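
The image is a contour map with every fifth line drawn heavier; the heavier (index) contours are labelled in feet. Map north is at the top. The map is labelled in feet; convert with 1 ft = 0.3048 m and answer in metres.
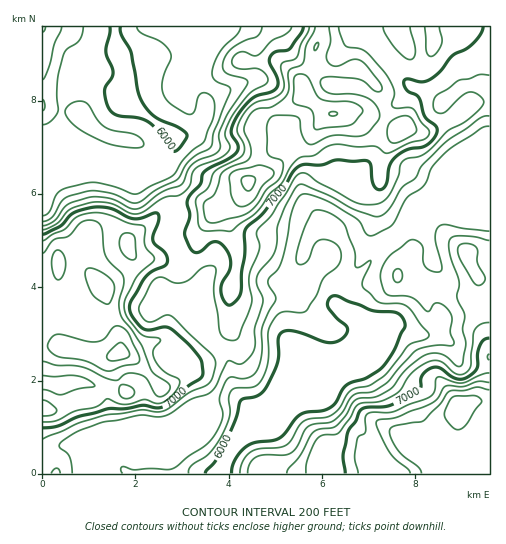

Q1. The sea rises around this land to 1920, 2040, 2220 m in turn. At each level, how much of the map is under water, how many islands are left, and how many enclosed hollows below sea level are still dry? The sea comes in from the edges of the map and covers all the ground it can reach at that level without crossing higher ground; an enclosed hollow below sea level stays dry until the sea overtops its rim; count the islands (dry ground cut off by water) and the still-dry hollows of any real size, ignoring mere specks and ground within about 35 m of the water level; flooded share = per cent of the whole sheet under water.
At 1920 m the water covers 26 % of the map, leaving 0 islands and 0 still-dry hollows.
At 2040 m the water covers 50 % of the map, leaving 0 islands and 0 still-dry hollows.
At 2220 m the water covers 79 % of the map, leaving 0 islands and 0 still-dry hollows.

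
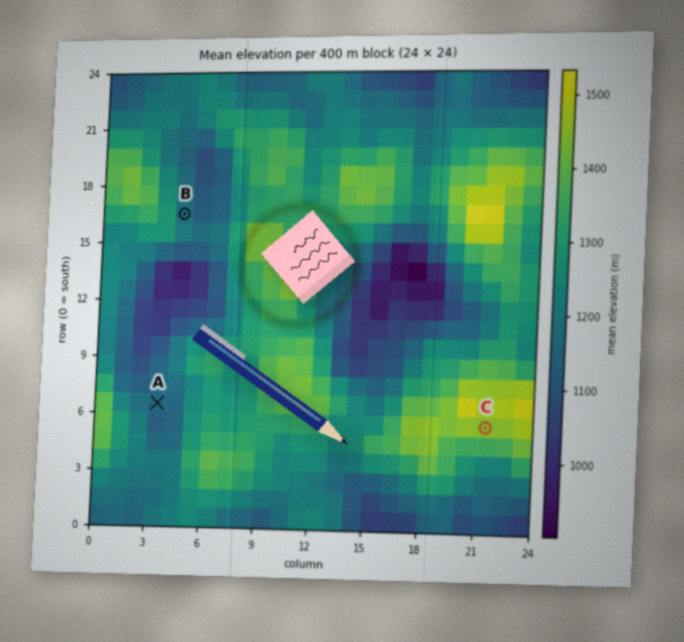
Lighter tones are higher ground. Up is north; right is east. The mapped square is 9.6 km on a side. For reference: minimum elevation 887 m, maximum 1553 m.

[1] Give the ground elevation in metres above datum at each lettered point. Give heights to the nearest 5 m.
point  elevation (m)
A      1145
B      1160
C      1440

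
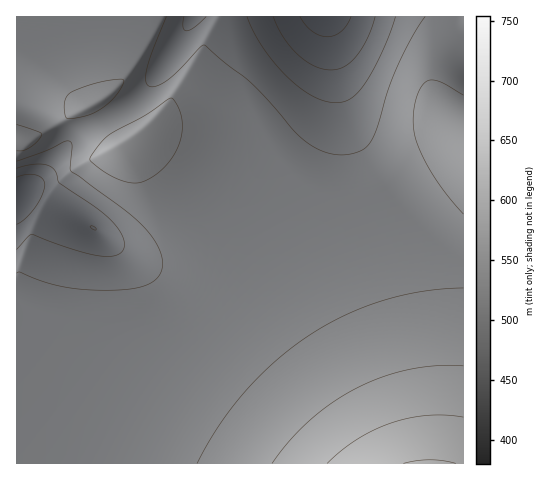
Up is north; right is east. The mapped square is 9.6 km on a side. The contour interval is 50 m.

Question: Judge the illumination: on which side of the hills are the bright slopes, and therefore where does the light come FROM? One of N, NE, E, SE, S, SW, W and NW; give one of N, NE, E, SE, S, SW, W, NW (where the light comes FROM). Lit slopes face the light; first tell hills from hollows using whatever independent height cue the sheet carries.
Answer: W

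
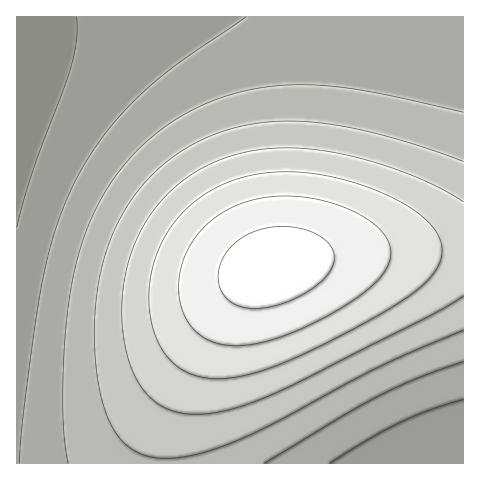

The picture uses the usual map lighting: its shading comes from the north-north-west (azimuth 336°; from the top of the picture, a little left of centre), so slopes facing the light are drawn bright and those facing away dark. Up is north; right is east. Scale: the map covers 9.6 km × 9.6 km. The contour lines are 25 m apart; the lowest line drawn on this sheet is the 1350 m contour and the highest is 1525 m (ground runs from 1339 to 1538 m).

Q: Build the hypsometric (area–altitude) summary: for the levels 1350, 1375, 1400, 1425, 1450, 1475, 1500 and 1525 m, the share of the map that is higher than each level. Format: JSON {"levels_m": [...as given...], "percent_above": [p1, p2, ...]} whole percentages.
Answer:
{"levels_m": [1350, 1375, 1400, 1425, 1450, 1475, 1500, 1525], "percent_above": [96, 84, 63, 47, 34, 22, 12, 4]}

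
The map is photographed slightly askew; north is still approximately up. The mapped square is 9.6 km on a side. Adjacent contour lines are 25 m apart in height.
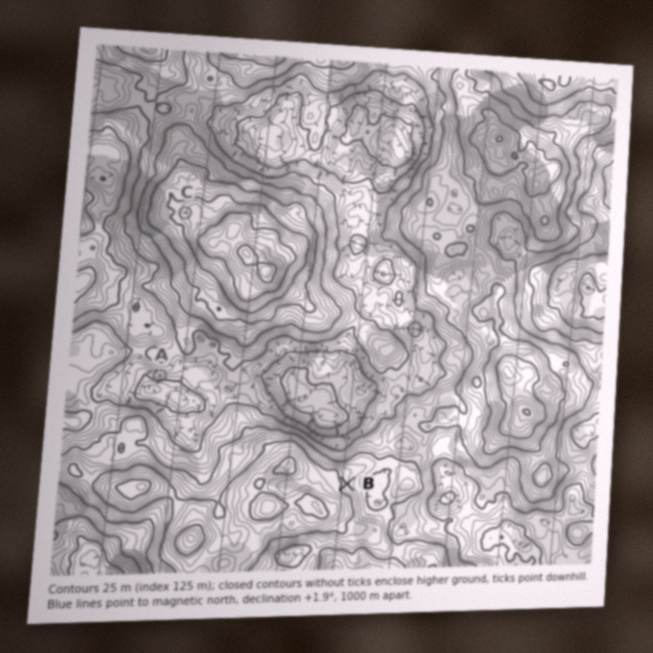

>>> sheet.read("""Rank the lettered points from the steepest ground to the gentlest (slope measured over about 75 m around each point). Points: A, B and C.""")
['A', 'B', 'C']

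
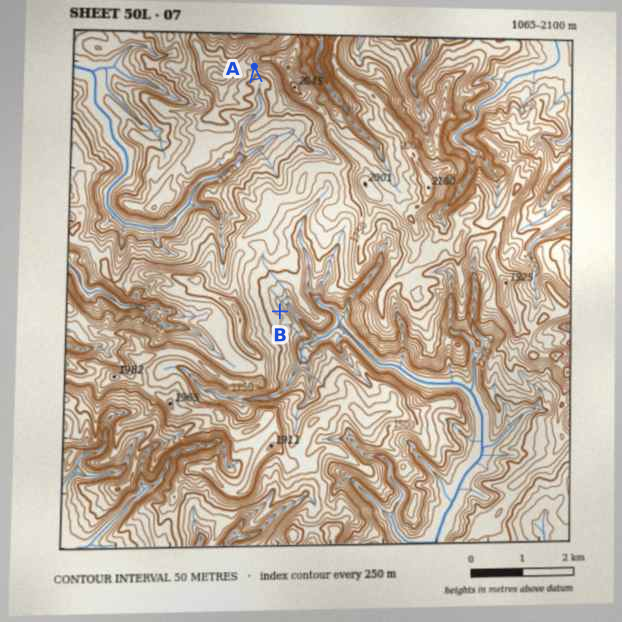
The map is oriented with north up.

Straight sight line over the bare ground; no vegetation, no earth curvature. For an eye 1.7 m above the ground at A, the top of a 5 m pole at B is hidden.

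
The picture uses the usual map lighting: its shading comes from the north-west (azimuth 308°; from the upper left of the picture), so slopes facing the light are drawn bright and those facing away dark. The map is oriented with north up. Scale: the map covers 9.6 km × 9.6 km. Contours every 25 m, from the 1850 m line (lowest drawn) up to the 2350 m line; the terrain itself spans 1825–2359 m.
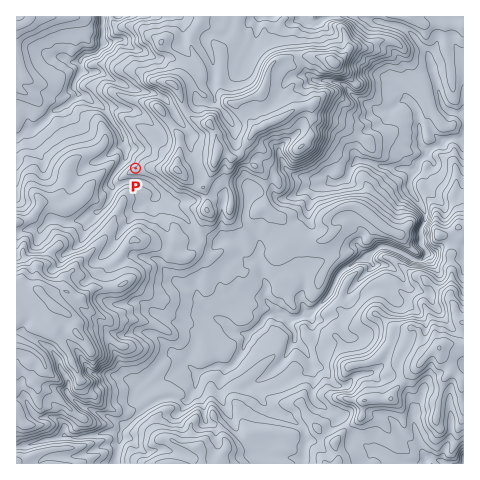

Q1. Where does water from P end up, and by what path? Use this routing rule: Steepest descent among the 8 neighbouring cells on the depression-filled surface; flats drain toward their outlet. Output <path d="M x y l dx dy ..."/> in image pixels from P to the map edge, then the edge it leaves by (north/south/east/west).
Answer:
<path d="M136 168l0-1-10-9 0-8-3-7 0-5-5-9-5-5-5-11-9-8-8-3-6-6-5-1-6-7 1-7 2-3 3-5 1 0 0-13 1-3 5-3 7 0 2-1 7-8 0-28"/>
exit: north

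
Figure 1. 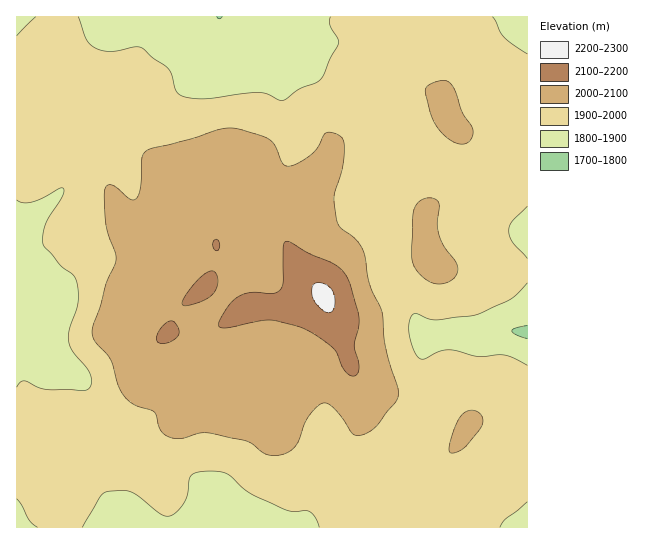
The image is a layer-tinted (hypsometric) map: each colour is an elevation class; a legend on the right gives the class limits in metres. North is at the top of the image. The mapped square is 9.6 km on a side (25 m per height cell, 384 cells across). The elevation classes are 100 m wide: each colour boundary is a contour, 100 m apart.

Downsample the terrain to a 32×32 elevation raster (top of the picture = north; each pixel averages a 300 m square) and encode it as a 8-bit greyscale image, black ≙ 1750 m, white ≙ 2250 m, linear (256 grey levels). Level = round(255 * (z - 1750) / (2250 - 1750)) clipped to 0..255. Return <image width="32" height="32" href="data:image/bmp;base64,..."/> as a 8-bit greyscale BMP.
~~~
<image width="32" height="32" href="data:image/bmp;base64,Qk02CAAAAAAAADYEAAAoAAAAIAAAACAAAAABAAgAAAAAAAAEAAATCwAAEwsAAAABAAAAAAAAAAAAAAEBAQACAgIAAwMDAAQEBAAFBQUABgYGAAcHBwAICAgACQkJAAoKCgALCwsADAwMAA0NDQAODg4ADw8PABAQEAAREREAEhISABMTEwAUFBQAFRUVABYWFgAXFxcAGBgYABkZGQAaGhoAGxsbABwcHAAdHR0AHh4eAB8fHwAgICAAISEhACIiIgAjIyMAJCQkACUlJQAmJiYAJycnACgoKAApKSkAKioqACsrKwAsLCwALS0tAC4uLgAvLy8AMDAwADExMQAyMjIAMzMzADQ0NAA1NTUANjY2ADc3NwA4ODgAOTk5ADo6OgA7OzsAPDw8AD09PQA+Pj4APz8/AEBAQABBQUEAQkJCAENDQwBEREQARUVFAEZGRgBHR0cASEhIAElJSQBKSkoAS0tLAExMTABNTU0ATk5OAE9PTwBQUFAAUVFRAFJSUgBTU1MAVFRUAFVVVQBWVlYAV1dXAFhYWABZWVkAWlpaAFtbWwBcXFwAXV1dAF5eXgBfX18AYGBgAGFhYQBiYmIAY2NjAGRkZABlZWUAZmZmAGdnZwBoaGgAaWlpAGpqagBra2sAbGxsAG1tbQBubm4Ab29vAHBwcABxcXEAcnJyAHNzcwB0dHQAdXV1AHZ2dgB3d3cAeHh4AHl5eQB6enoAe3t7AHx8fAB9fX0Afn5+AH9/fwCAgIAAgYGBAIKCggCDg4MAhISEAIWFhQCGhoYAh4eHAIiIiACJiYkAioqKAIuLiwCMjIwAjY2NAI6OjgCPj48AkJCQAJGRkQCSkpIAk5OTAJSUlACVlZUAlpaWAJeXlwCYmJgAmZmZAJqamgCbm5sAnJycAJ2dnQCenp4An5+fAKCgoAChoaEAoqKiAKOjowCkpKQApaWlAKampgCnp6cAqKioAKmpqQCqqqoAq6urAKysrACtra0Arq6uAK+vrwCwsLAAsbGxALKysgCzs7MAtLS0ALW1tQC2trYAt7e3ALi4uAC5ubkAurq6ALu7uwC8vLwAvb29AL6+vgC/v78AwMDAAMHBwQDCwsIAw8PDAMTExADFxcUAxsbGAMfHxwDIyMgAycnJAMrKygDLy8sAzMzMAM3NzQDOzs4Az8/PANDQ0ADR0dEA0tLSANPT0wDU1NQA1dXVANbW1gDX19cA2NjYANnZ2QDa2toA29vbANzc3ADd3d0A3t7eAN/f3wDg4OAA4eHhAOLi4gDj4+MA5OTkAOXl5QDm5uYA5+fnAOjo6ADp6ekA6urqAOvr6wDs7OwA7e3tAO7u7gDv7+8A8PDwAPHx8QDy8vIA8/PzAPT09AD19fUA9vb2APf39wD4+PgA+fn5APr6+gD7+/sA/Pz8AP39/QD+/v4A////AElTXFtMRUNAREpCMCo0OTxCRkpaZl5YWFhYXGNkWk1DT1tlZFNKR0dPVEs5MzxDSU9RU2RrYl1fY2lpZ2RdWFBZZGpkVU5OUVteUUE9RVBYXFpda2xkYWRrdXRrZ2NiXGNsaFxTUlRbZGBUTUxSX2lqZWZxcGlmaW53enRybWljaXNqW1ZXW2JkYmNiYWVwfH51bnV4c21ucHR8fnpyaGFkcG5fWlxhZ215fHd4fYGJjYJ1dXx9dnJxcXeBf3RnW1lkaWBcX2ZueIqPi42SkZGTh3t4f4aBdnBscX+EemlZVFpeW1hdbXyCiZGUmaChn52Ogn6HkYx+cGZsd311ZVhQT09PT118lJaMi4+Sm6Opp5mLiJehloZwYWpycWtiWEpEQEJLY4umpJmUlJGTmJ2fmZCWq66bgmZZZm1oY15WPjg4RFlzk6ioo6GhnJiXl5eVlaS0sJh5W05ZXVVSUkovLjlRb4mapq+wrayppaGgn56jsretk3FTQEE+NTMzKiUrOVF0kpiaqbSxsLGxrqyusLvLxK+Qbk9BPzo1KyEbLTA5SGaLlpKerrGwsbW5uLnC0+TQrottU1NZVlJIPDY7ODtGXYKWkpalsbSxsbS1t8jj682hfWVaZnBtZl1TSUNBQ0pbeJGUkZems7OurKyxx97avZRxX2l8gnxxZVpRSUhLUlpuh5WSkp2ssa2pqLDCxbili25kd4iIf3JjWFFHS1FYXG+KlZGSn6yyrKWnsLSnm4+BbWh6iIN5bV9TTD9KVVtgeJKRjJSgqrCroqatpZaJgXhqanqFf3VoXFBHQ0dRWWJ9jYeKlp+jqqujoKKakYV8dWpseoR+dGleU0tNTExUZH6FgYqXm5qfo5+XlpWPhHt1bmx3f354cGZcUlJVUFJle3t8ipaXlJaYl5GNkZKJe3RvbHB0dnd2bV9VU1hWVWJxdXyHkI+OkZKTj4SEjo1+c29tbXBydXZxY1VVWVpbZHF5fYGFhoiLjY2KfXN+iIB1cnBwc3Z6e3dtWlVbX2Rtd3x8eXp8f4OEg35zaXWAfnl4dnR2fYJ/eXFiWmVscXh8fnxza21wdHh2bmFkdHd3e316dnqDhH13b2NocHN2ent7d2tcVlZZXmJdUVtmaG12enh3fYSBd3BqZG5xcWxpaWpoYFNGQD9CQ0RBSVFZZnF3d3l+gX93cG1rZm1rX1pbXFlUTkM5MjAvMzc+RFBgbHFvbnJ5eXJvbGRbZGVaUlBQUExIQjkrKC80ODs/SVdfY2JfYmtwamVeU1NeZFlMRkdKSkY/NCUpNzo7PD5GUFZaW1xcYWZhWE9GSlVeV0Y/QEVHRj4wHic3Ojs8P0pXWlpZWVdXW1hRRz0="/>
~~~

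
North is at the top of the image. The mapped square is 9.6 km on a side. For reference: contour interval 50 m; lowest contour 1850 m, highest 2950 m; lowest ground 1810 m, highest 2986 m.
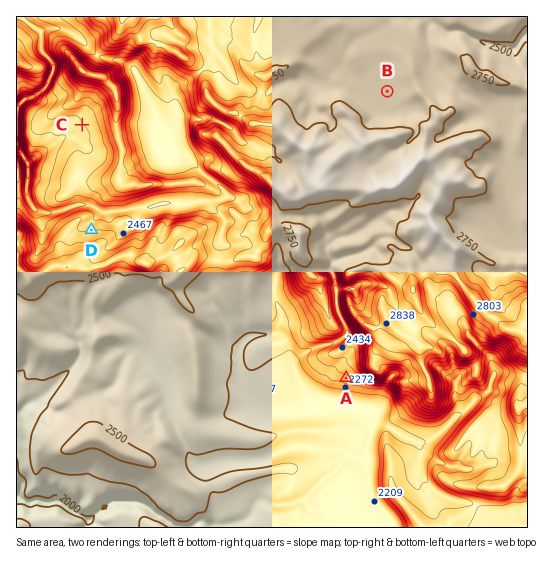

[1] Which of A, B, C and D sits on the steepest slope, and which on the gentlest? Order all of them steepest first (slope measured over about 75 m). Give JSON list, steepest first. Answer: ["A", "D", "C", "B"]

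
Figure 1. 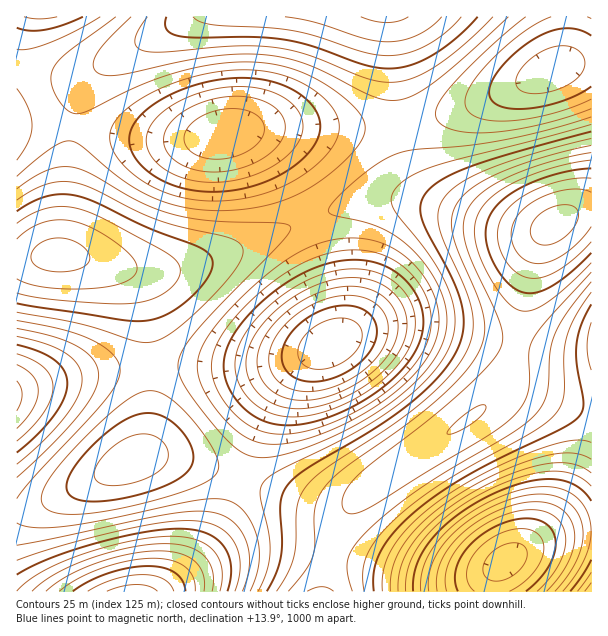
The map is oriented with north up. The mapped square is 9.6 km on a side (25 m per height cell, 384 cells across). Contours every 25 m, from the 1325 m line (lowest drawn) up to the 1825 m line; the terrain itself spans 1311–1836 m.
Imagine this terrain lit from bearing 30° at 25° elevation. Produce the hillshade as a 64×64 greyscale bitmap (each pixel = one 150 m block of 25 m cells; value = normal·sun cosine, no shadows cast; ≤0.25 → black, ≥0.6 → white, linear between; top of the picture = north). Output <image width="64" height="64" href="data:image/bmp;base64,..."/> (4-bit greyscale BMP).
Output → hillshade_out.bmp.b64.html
<image width="64" height="64" href="data:image/bmp;base64,Qk12CAAAAAAAAHYAAAAoAAAAQAAAAEAAAAABAAQAAAAAAAAIAAATCwAAEwsAABAAAAAAAAAAAAAAABEREQAiIiIAMzMzAERERABVVVUAZmZmAHd3dwCIiIgAmZmZAKqqqgC7u7sAzMzMAN3d3QDu7u4A////AGVVREMzMyIjMzNERVVmd4iZmqqqqqqqqqqqqqmZmYiIVVRDMzIiIiIjMzREVWZ3iImZqqqqqqqqqqqqmZmIiIhURDMiIhERESIiMzRFVWZ3iImZmZmZmZmZmZiIiId3d1RDMiIRERERERIiM0RFVmd3iIiIiIiIiIiHd3d3dmZmRDMyIREAAAABESIjNERVZnd3eIh3d3d3ZmZmZmZlVVVUQzIhEQAAAAAREiMzRFVWZnd3d3dmZmZVVVVVVURERVRDMiIREAAAARESIzNEVVZmZndmZmZVVUREREQzMzNEVUQzIiERERERESIjNERVVmZmZmZmVVREQzMzMiIiMzNmVUQzIiEREREiIzNERVVmZmZmZmVVREMzIiIiIiIiInZlVEQzMiIiIiMzREVVZmZnd3ZmZVVEMzIiERERERESd2ZlVERDMzMzNERFVWZnd3d3d3ZmVUQzIiERERERERGId2ZlVVRERERFVVZmd3eIiIiHd2ZlVEMyIRERAAEREZiId3ZmZVVVVWZmd3eIiIiYiIiHd2ZVQzIiERERERESmYiId3d2ZmZnd3eIiJmZmZmZmYiHdmVUQzIiERERERKZmYiIh3d3d4iIiZmaqqqqqqqpmYiHdlVEMyIiIiIiI5mZmIiIiIiIiZmaqqq7u7u7u6qqmYh3ZlVEMzMiIjMzmZmZmYmZmZmZqqq7u7zMzMy7u7qpmYh3ZVVEQzMzNESZmZmZmZmZmqqqu7vMzMzMzMzLu6qpmId2ZlVURERFVYiIiImZmZqqqru7zMzd3d3dzMy7uqqZiId2ZmVVVVZmiIiIiImZmqqru7zMzd3d3d3czMu7qqmZiHd3ZmZmZ3d3d3eIiImZqqu7vMzN3d3d3dzMy7uqqpmYiHd3d3d4iGZmZ3d4iJmaqru7zMzd3d3d3MzLu6qqmZmIiIiIiIiZVVVmZnd4iZmqq7u8zMzMzMzMy7u6qqmZmYiIiIiJmZpERFVWZneIiZmqq7u7zMzMzMu7uqqpmZmYiIiIiZmZqjMzREVWZneIiZmqqqu7u7u7u6qqmZmYiIiIiIiJmZqqIiMzREVWZ3eIiZmZqqqqqqqqmZmYiIiIiIiIiImZmqoRIiIzRFVWZ3eIiJmZmZmZmZmIiId3d3d3d3eIiImZqhERIiM0RFVmZ3d4iIiIiIiIh3d3dmZmZmZmd3eIiJmaABESIjNERVZmd3d3d3d3d3ZmZmZVVVVVVVZmZ3d4iZkAEREiMzRFVWZmZndmZmZmZVVVVEREREREVVVmZ3eIiQEREiIzNEVVZmZmZmZmVVVURERDMzMzMzRERVVmZneIEREiIzNERVVmZmZmZlVVREQzMzIiIiIiMzNERVVmZnciIiMzREVVZmZmZmZlVVREMzMiIiIREiIiIzNERVVmZjMzM0RFVWZmZ3d2ZmZVVEMzIiIRERERERIiMzRERVVmREREVVZmZ3d3d3d3ZmVUQzMiIRERERERESIjM0REVVVVVVVmZ3d4iIiIiHd2ZlVEMyIhERERERERIiMzRERVVWZmZ3d4iImZmZmYiId2ZVRDMiIRERERERIiMzNERFVVd3d4iImZmqqqqpmZiHdmVUQzMiIhEREiIiMzRERVVVWIiImZmqqqu7u7qqmZiHdmVUQzMiIiIiIzM0RFVVVmZZmZmqqru7u8zLu7uqmZh3ZlVEQzMzMzMzREVVVmZmZmmaqqu7vMzMzMzMy7uqmYh3ZlVURERERERVVmZnd3d3eqqru7zMzN3d3dzMy7qpmId3ZlVVVVVVVmZnd3iIiIiKqru8zM3d3d3d3czMu6qZmId3ZmZmZmZnd3iIiZmZmZqqu7zMzd3d3d3d3My7uqmZiId3d3d3d3iIiZmaqqqqqqq7vMzN3d3d3d3czLu6qpmYiId3d3iIiZmaqqu7u7u6qqu7zMzN3d3d3czMu7qqmZmIiIiIiJmZqqq7u8zMzMmaqru7zMzMzMzMzLu7qqqZmYiIiIiZmaqru7zMzM3cyJmaqru7u8zMzLu7u6qqmZmYiIiIiZmaqru8zM3d3d3YiJmaqqq7u7u7uqqqqZmZiIiIiIiJmZqru8zM3d3d3dd4iJmZmqqqqqqpmZmYiIiIh3eIiIiZmqu7zM3d3d3d13d4iImZmZmZmIiIiId3d3d3d3d4iImaqru8zN3d3d3WZ3d4iIiIiId3d3d3ZmZmZmZmZ3d4iJmaq7vMzd3d3dZmZ3d3d3d3dmZmZlVVVVVVVVVmZnd4iZmqu7zMzMzMxWZmZndmZmZlVVVURERERERERVVWZnd4iZmqu7vMzMzFZmZmZmZmVVVEREMzMzMzMzNERFVWZneIiZmqq7u7u7ZmZmZmZlVVREMzMyIiIiIiIzM0RFVWZneIiZmaqqqqpmZmZmZmVVREMzIiIhERESIiIzM0RFVWZnd4iImZmZmXd3d3dmZVVEMzIiERERERERIiIzNERVVmZnd3iIiIiId4h3d3ZmVURDMiIREREREREiIjMzREVVVmZmd3d3d3eIiIiId3ZlVEMzIiERERERESIiMzRERVVVVmZmZmZmZpmZmZiId2ZVRDMyIhERERESIiMzRERFVVVVVmZlVVVVqqqqmZiId2ZVRDMiIiIiIiIjM0REVVVVVVVVVVVVVES7u7uqqZiHdmVURDMzIiIjMzNERVVVZmZmZmVVVVVERLzLu7qpmYh3ZVVEMzMzMzM0REVVVWZmZmZmZlVVVERE"/>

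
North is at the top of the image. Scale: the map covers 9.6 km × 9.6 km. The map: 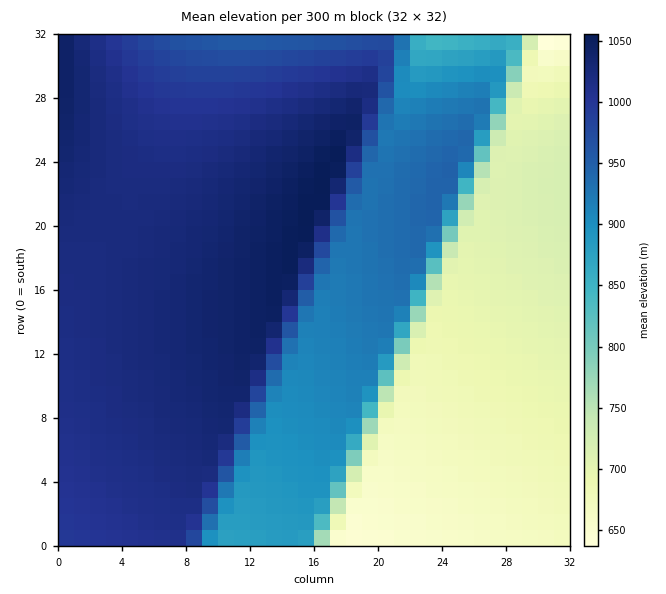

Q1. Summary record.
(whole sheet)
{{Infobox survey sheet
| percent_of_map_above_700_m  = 81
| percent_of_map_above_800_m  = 72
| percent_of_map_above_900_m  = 64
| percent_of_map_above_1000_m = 42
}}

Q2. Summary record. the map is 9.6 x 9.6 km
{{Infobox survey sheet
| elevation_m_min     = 620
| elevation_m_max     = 1060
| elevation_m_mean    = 900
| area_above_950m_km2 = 44.8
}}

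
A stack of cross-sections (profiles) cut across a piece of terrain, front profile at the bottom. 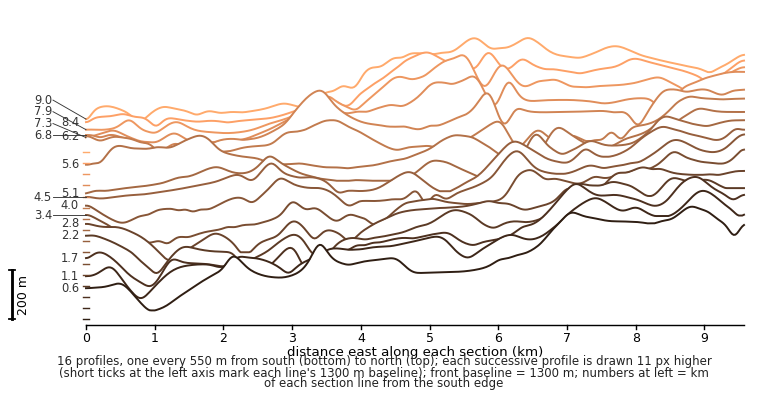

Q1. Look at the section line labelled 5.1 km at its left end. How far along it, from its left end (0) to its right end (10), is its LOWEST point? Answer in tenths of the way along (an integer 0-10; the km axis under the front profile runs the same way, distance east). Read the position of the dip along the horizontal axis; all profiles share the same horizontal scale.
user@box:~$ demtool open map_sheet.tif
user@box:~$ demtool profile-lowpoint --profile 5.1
0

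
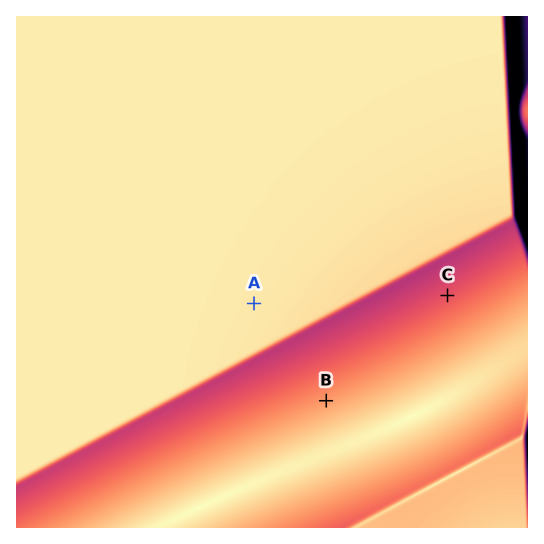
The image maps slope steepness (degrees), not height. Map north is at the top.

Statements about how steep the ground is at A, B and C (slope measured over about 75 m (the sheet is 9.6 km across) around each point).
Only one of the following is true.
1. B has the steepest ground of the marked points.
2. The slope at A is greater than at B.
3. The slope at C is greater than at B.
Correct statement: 3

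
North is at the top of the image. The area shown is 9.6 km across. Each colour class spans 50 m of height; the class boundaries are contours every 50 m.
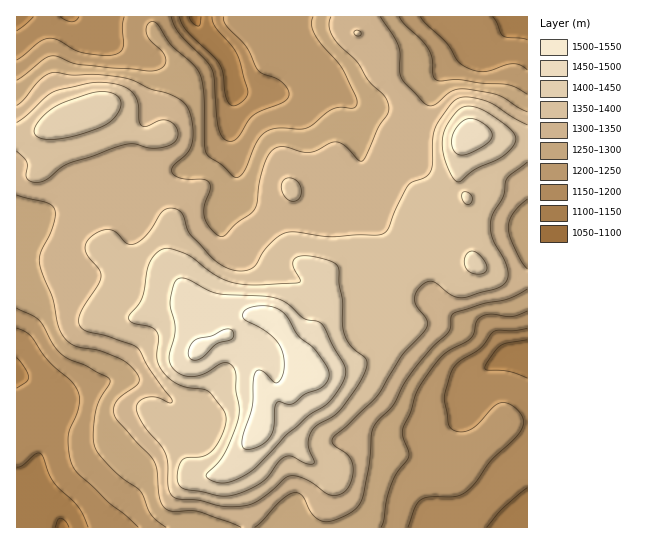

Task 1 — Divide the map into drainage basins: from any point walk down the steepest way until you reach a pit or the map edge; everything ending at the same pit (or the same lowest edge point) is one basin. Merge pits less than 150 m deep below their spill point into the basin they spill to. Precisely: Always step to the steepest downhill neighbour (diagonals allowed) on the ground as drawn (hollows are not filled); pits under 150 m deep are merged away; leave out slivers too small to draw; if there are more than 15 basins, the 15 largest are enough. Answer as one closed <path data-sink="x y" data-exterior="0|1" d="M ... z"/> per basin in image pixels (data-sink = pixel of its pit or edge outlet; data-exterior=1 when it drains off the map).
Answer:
<path data-sink="195 17" data-exterior="1" d="M354 16l-338 1 0 158 11 1 10-3 7-10 1-25 3-8 6-6 11-5 14-4 6 8 12 38 16 32 0 22-6 34 16 15 10 5 34 7 11 7 9 11 9 21 5 20 0 11 21-10 8 0 4 3 14 12 9 18 4 13 1 15 1-4 26-2 15-21-4-16 13-20 12-35 0-20-4-8 10 0 23-8 49 0 8-17 6-32 8-7 14-8 22-9-2-8 0-17 5-26-38-11-10-7-8-15-28-33-13-31-11-11z"/><path data-sink="62 527" data-exterior="1" d="M79 115l-14 4-11 5-6 6-3 8-1 25-7 10-21 4 0 350 231 1 0-25-12-28-2-10 27-39 1-44-4-13-9-18-18-15-8 0-21 10 0-11-5-20-9-21-9-11-11-7-34-7-10-5-16-15 6-34 0-22-16-32-12-38z"/><path data-sink="527 355" data-exterior="1" d="M461 191l-8 1-14 7-14 8-8 7-6 32-8 17-49 0-23 8-10 0 4 8 0 20-12 35-13 20 4 16-15 21-26 3-4 36-26 35 2 10 12 28 2 25 279-1 0-246-23-4-16-5-14-9-4-14-3-50z"/><path data-sink="527 17" data-exterior="1" d="M527 16l-172 0 0 11 1 4 11 11 16 35 21 24 12 20 7 6 39 12 7-4 16 0 26 5 16 0z"/>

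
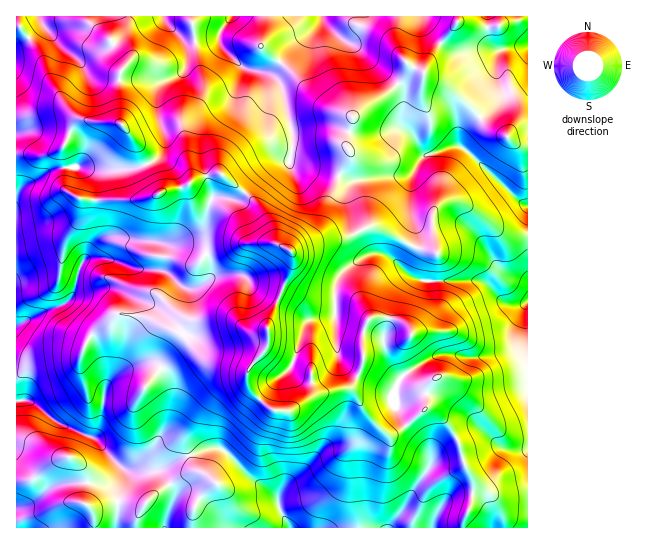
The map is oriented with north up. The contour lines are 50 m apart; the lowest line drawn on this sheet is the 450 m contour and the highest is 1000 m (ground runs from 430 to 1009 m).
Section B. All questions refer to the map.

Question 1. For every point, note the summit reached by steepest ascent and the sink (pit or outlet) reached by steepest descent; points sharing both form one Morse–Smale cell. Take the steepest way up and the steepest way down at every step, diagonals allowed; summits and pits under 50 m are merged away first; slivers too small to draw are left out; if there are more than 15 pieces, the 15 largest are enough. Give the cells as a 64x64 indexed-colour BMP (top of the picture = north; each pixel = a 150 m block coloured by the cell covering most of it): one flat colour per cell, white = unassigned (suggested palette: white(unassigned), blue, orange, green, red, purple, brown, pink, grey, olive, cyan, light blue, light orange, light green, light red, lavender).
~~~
<image width="64" height="64" href="data:image/bmp;base64,Qk12CAAAAAAAAHYAAAAoAAAAQAAAAEAAAAABAAQAAAAAAAAIAAATCwAAEwsAABAAAAAAAAAA////ALR3HwAOf/8ALKAsACgn1gC9Z5QAS1aMAMJ34wB/f38AIr28AM++FwDox64AeLv/AIrfmACWmP8A1bDFAP/////////8zMzMzMzMzMzMREREREREQAAAAAARERER//////////zMzMzMzMzMzMREREREREREAAAAABERERH//////////8zMzMzMzMzMxEREREREREQAAAAAAREREf/////1VVVVXMzMzMzMzMzEREREREREREAAAAABERER//////VVVVVVzMzMzMzMzERERERERERERAAAAAERERH/////9VVVVVVczMzMzMxEREREREREREREAAAAAREREf/////1VVVVVVVczMzMxERERERERERERERAAAABERER/////1VVVd3dVVXMzMxEREREREREREREREQAABERERH////1VVVVVd3dVczMxERERERERERERERERAAAEREREf/1VVVVVVVVXd3dTMxERERERERERERERERAAAARERERVVVVVVVVVVVV3dREREREREREREREREREREAAARERERFVVVVVVVVVVVXd1EREREREREREREREREREAAABEREREVVVVVVVVVVVVV3dRERERERERERERERAAEAAABERERERVVVVVVVVVVVVXd1EREREREREREREREAAAAAAERERERFVVVVVVVVVVVVd3dREREREREREREREAAAAABEREREREVVVVVVVVVVVVVXd1EREREAAAEREREAAAAABERERERERVVVVVVVVVVVVVd3dREREAAAABEREQAAAAAERERERERFVVVVVVVVVVVVd3d3dREAAAAAAAAAAAAAAAREREREREVVVVVVVVVVVVV3d3d3dQAAAABEAAAAAAAARERERERERJVVVVVVVVVVV3d3d3d3QAAABERAAEAAAAREREREREREiIlVVVVVd1V3d3d3d2IgAAAEREQEQAAARERERERERESIiIiJVVV3d3d3d3YiIiAAAARERERAAABERERERERERIiIiIiVVVd3d3d3YiIiIgAABEREREAAAEREREREREREiIiIiJVVV3d3d3YiIiIiAAAAREREQAAABERERERERESIiIiIiVVXd3d2IiIiIiIAAABERERAAAAERERERERERIiIiIiIiVd3diIiIiIiIiAAAEREREQAAAREREREREREiIiIiIiJV2IiIiIiIiIiIAAARERERERERERERERERESIiIiIiIiKIiIiIiIiIiIgAARERERERERERERERERERIiIiIiIiIoiIiIiIiIiIiIEREREREREREREREREREREiIiIiIiIoiIiIiIiIiIgiIRERERERERERERERERERESIiIiiIiIiIiIgiKIiIgiIiERERERERERERERERERERIiIiIoiIiIiIgiIiKIgiIiIREREREREREREREREREREiIiIiiIiIgiIiIiIiIiIiIhERERERERERERERERERESIiIiIoiCIiIiIiIiIiIiIiIRERERERERERERERERERIiIiIiIiIiIiIiIiIiIiIiIREREREREREREREREREREiIiIiIiIiIiIiIiIiIiIiJmMxERERERETMxERERERESIiIiIiu7u7u7u7IiIiIiJmZmMzMxEREzMzERERERERIiIiIiK7u7u7u7uyIiIiImZmZjMzMxMzMzMRERERMzMiIiIiIru7u7u7u7siIiImZmZmMzMzMzMzMxERERMzMyIiIiIiu7u7u7u7uyIiIiZmZmZjMzMzMzMzERETMzMzIiIiIiK7u7u7u7u7IiIiZmZmZmMzMzMzMzMxETMzMzMiIiIiIru7u7u7u7u7uyZmZmZmYzMzMzMzMzMzMzMzMwIiIiIiu7u7u3e7u7u7dmZmZmZmMzMzMzMzMzMzMzMzACIiIiK7u7u3d3e7u7d3ZmZmZmYzMzMzMzMzMzMzMzMAACIiK7u7u7d3d3d3d3d2ZmZmZmMzMzMzMzMzMzMzMwAAAAAAAAAAB3d3d3d3d3dmZmZmYzMzMzMzMzMzMzMzAAAAAAAAAAAAd3d3d3d3d3dmZmZmMzMzMzMzMzMzMzMAAAAAAAAAAAB3d3d3d3d3d2ZmZmMzMzMzMzMzMzMzMwAAAAAAAAAAAAd3d3d3d3d3ZmZmYzMzMzMzMzMzMzOqAAAAAAAAAAAAd3d3d3d3d3dmZmZmMzMzMzMzMzMzqqoAAAAAAAAAAAB3d3d3d3d3d2ZmZmYzMzMzMzMzMzqqquAAAA7u7uAAAHd3d3d3d3d3ZmZmZjMzMzMzMzMzqqqq7u7u7u7u4AAAd3d3d3d3d3dmZmmZkzMzMzMzMzqqqqru7u7u7u7gAAB3d3d3d3d3d2ZmmZmZkzMzMzMzqqqqqu7u7u7u7uAAAHd3d3d3d3d2ZmmZmZmZkzMzMzqqqqqq7u7u7u7u4AAAd3d3d3d3d3ZmmZmZmZmZMzM6qqqqqqru7u7u4AAGZmZmd3d3d3d3ZmmZmZmZmZmTOqqqqqqqqu7u7u4AAAZmZmZnd3d3dmZmmZmZmZmZmZMKqqqqqqqq7u7u7gAAAGZmZmd3d3ZmZmmZmZmZmZmZkACqqqqqqqru7u4AAAAAZmZmZ3d3ZmZpmZmZmZmZmZkAAKqqqqqqqu7u4AAAAABmZmZnd3dmZmmZmZmZmZmZmQAACqqqqqqqAO4AAAAAAGZmZmZmZmZmaZmZmZmZmZmQAAAAqqqqqqoADgAAAAAAZmZmZmZmZmZpmZmZmZmZmZkAAAAKqqqqqgAAAAAAAABmZmZmZmZmZmmZmZmZmZmZmQAAAAqqqqqq"/>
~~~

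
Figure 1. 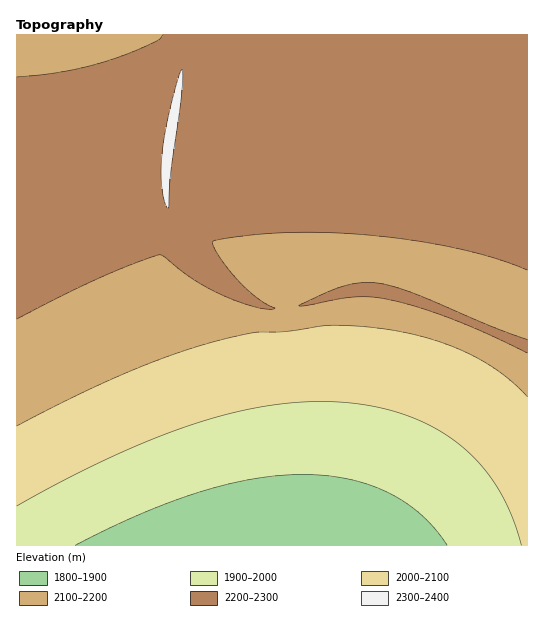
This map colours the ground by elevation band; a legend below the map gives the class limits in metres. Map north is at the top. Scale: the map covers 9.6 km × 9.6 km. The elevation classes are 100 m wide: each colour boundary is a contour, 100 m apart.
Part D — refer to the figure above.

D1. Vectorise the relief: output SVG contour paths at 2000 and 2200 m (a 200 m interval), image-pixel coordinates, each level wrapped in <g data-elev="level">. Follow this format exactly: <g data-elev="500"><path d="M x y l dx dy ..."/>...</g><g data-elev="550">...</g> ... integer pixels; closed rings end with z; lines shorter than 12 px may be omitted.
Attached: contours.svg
<g data-elev="2000"><path d="M17 506l48-26 48-24 45-19 41-15 39-10 36-7 36-3 33 0 34 5 30 9 28 12 24 16 22 21 17 23 13 27 10 30"/></g><g data-elev="2200"><path d="M527 340l-37-14-76-33-35-10-17 0-17 3-18 6-28 13 8 0 48-8 18 0 17 3 29 8 34 11 34 15 40 19"/><path d="M17 319l82-41 60-23 6 2 28 22 25 14 36 14 12 2 8 0 1-1-10-5-10-6-16-15-17-21-9-17 0-3 2-1 40-5 34-2 36-1 74 6 38 6 34 8 31 8 25 10"/><path d="M163 35l-5 5-13 7-46 16-40 9-42 5"/></g>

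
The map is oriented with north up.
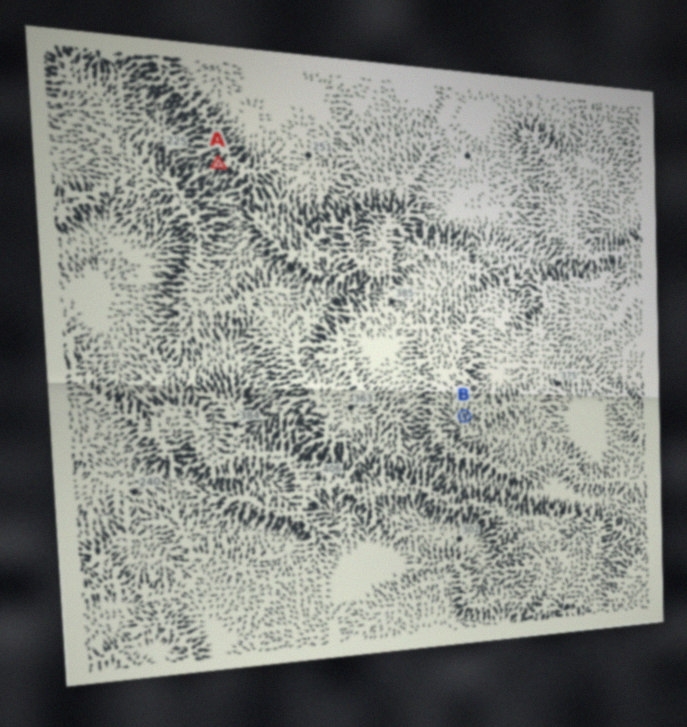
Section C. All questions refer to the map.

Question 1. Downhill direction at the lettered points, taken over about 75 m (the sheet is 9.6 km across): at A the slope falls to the SW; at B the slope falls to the S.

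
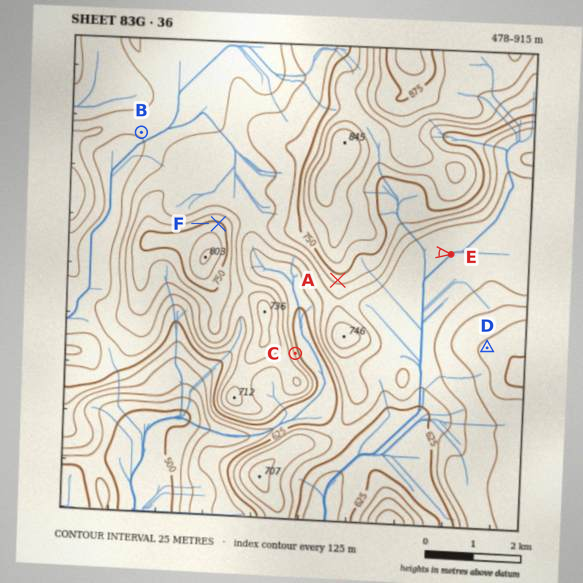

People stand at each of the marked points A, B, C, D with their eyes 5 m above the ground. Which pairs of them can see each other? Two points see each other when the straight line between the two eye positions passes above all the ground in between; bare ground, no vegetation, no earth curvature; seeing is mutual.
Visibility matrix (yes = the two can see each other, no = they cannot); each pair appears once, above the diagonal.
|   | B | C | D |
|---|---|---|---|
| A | no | yes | yes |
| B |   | no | no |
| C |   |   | no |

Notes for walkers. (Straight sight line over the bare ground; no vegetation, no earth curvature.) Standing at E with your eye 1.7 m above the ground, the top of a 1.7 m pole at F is hidden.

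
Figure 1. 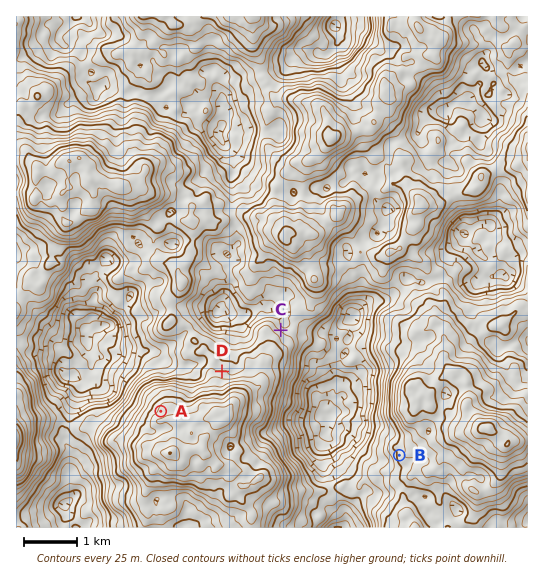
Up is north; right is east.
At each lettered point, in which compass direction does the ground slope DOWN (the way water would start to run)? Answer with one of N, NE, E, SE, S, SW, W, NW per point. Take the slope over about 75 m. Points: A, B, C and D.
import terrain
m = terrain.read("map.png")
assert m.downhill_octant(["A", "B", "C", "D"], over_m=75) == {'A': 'NW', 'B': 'W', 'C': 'NE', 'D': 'N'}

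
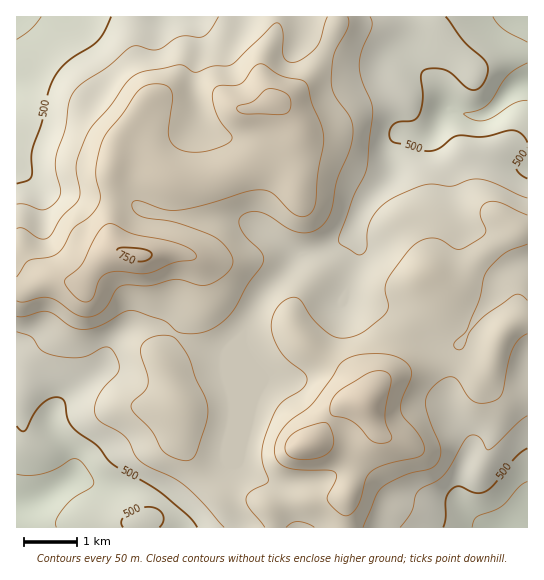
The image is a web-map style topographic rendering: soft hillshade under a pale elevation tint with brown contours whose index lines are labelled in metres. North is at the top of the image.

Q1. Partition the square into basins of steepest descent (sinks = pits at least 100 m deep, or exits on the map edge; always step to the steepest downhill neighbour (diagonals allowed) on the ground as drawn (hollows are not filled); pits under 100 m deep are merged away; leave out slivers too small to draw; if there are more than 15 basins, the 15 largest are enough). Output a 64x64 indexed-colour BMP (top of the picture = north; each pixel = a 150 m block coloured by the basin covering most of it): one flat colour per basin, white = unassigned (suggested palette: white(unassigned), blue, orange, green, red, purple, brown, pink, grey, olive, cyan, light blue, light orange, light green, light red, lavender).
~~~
<image width="64" height="64" href="data:image/bmp;base64,Qk12CAAAAAAAAHYAAAAoAAAAQAAAAEAAAAABAAQAAAAAAAAIAAATCwAAEwsAABAAAAAAAAAA////ALR3HwAOf/8ALKAsACgn1gC9Z5QAS1aMAMJ34wB/f38AIr28AM++FwDox64AeLv/AIrfmACWmP8A1bDFADMzMzMzMzMzMzMzMzMzMzMzMzMzNEREREREREREREREMzMzMzMzMzMzMzMzMzMzMzMzMzM0REREREREREREREQzMzMzMzMzMzMzMzMzMzMzMzMzMzRERERERERERERERDMzMzMzMzMzMzMzMzMzMxERETMzNEREREREREREREREMzMzMzMzMzMzMzMzMxERERERERERREREREREREREREQzMzMzMzMzMzMzMzMxERERERERERFERERERERERERERDMzMzMzMzMzMzMzMxEREREREREREUREREREREREREREMzMzMzMzMzMzMzMxERERERERERERREREREREREREREQzMzMzMzMzMzMzMxEREREREREREREURERERERERERERDMzMzMzMzMzMzMxERERERERERERERREREREREREREREMzMzMzMzMzMzMzEREREREREREREREUREREREREREREQzMzMzMzMzMzMzMRERERERERERERERRERERERERERERDMzMzMzMzMzMzMREREREREREREREREUREREREREREREMzMzMzMzMzMzMzERERERERERERERERREREREREREREQzMzMzMzMzMzMzMRERERERERERERERRERERERERERERDMzMzMzMzMzMzMRERERERERERERERFEREREREREREREMzMzMzMzMzMzMxEREREREREREREREUREREREREREREQzMzMzMzMzMzMzERERERERERERERERFERERERERERERDMzMzMzMzMzMzERERERERERERERERERREREREREREREMzMzMzMzMzMzMRERERERERERERERERFEREREREREREQzMzMzMzMzMzMRERERERERERERERERERRERERERERERDMzMzMzMzMzMxERERERERERERERERERFEREREREREREMzMzMzMzMzMzMRERERERERERERERERERREREREREREQzMzMzMzMzMzMxERERERERERERERERERFERERERERERDMzMzMzMzMzMzMRERERERERERERERERERREREREREREMzMzMzMzMzMzMzERERERERERERERERERFEREREREREQzMzMzMzMzMzMzMRERERERERERERERERERRERERERERDMzMzMzMzMzMzMzEREREREREREREREREREUREREREREMzMzMzMzMzMzMzMxERERERERERERERERERREREREREQzMzMzMzMzMzMzMzEREREREREREREREREREURERERERCIjMzMzMzMzMzMzMRERERERERERERERERERREREREREIiIiIiMzMzMzMzMxEREREREREREREREREREREUREREQiIiIiIjMzMzMzMzERERERERERERERERERERERFERERCIiIiIiIzMzMzMzMRERERERERERERERERERERERREREIiIiIiIiMzMzEREREREREREREREREREREREREREUREQiIiIiIiIzMzMRERERERERERERERERERERERERERFERCIiIiIiIjMzMxERERERERERERERERERERERERERERFEIiIiIiIiMzMzEREREREREREREREREREREREREREREREiIiIiIiIzMzMRERERERERERERERERERERERERERERESIiIiIiIjMzMzERERERERERERERERERERERERERERERIiIiIiIiMzMzMREREREREREREREREREREREREREREREiIiIiIiIzMzMxERERERERERERERERERERERERERERESIiIiIiIjMzMzERERERERERERERERERERERERERERERIiIiIiIiMzMzMiIhEREREREREREREREREREREREREREiIiIiIiIzMzIiIiIiIRERERERERERERERERERERERESIiIiIiIjMiIiIiIiIiIhERERERERERERERERERERERIiIiIiIiIiIiIiIiIiIiIREREREREREREREREREREREiIiIiIiIiIiIiIiIiIiIiERERERERERERERERERERESIiIiIiIiIiIiIiIiIiIiIhERERERERERERERERERERIiIiIiIiIiIiIiIiIiIiIiIREREREREREREREREREREiIiIiIiIiIiIiIiIiIiIiIhERERERERERERERERERESIiIiIiIiIiIiIiIiIiIiIiERERERERERERERERERERIiIiIiIiIiIiIiIiIiIiIiEREREREREREREREREREREiIiIiIiIiIiIiIiIiIiIiIRERERERERERERERERERESIiIiIiIiIiIiIiIiIiIiIiIRERERERERERERERERERIiIiIiIiIiIiIiIiIiIiIiIiEREREREREREREREREREiIiIiIiIiIiIiIiIiIiIiIiIhERERERERERERERERESIiIiIiIiIiIiIiIiIiIiIiIiERERERERERERERERERIiIiIiIiIiIiIiIiIiIiIiIiIhEREREREREREREREREiIiIiIiIiIiIiIiIiIiIiIiIiIRERERERERERERERESIiIiIiIiIiIiIiIiIiIiIiIiIhERERERERERERERERIiIiIiIiIiIiIiIiIiIiIiIiIiIREREREREREREREREiIiIiIiIiIiIiIiIiIiIiIiIiIhERERERERERERERESIiIiIiIiIiIiIiIiIiIiIiIiIiERERERERERERERER"/>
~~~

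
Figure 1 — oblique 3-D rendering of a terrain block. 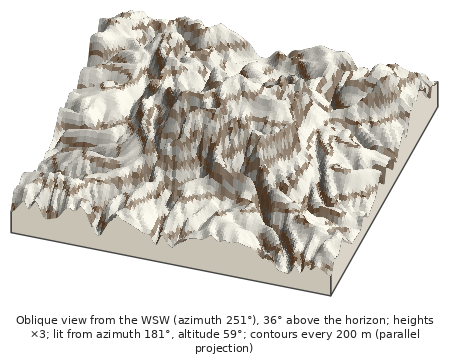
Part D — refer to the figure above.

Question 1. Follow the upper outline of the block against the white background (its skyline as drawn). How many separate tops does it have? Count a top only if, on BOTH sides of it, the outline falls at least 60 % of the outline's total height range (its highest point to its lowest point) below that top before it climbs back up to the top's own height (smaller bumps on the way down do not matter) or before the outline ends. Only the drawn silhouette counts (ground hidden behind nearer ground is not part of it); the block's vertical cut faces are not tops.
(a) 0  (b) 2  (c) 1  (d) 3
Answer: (a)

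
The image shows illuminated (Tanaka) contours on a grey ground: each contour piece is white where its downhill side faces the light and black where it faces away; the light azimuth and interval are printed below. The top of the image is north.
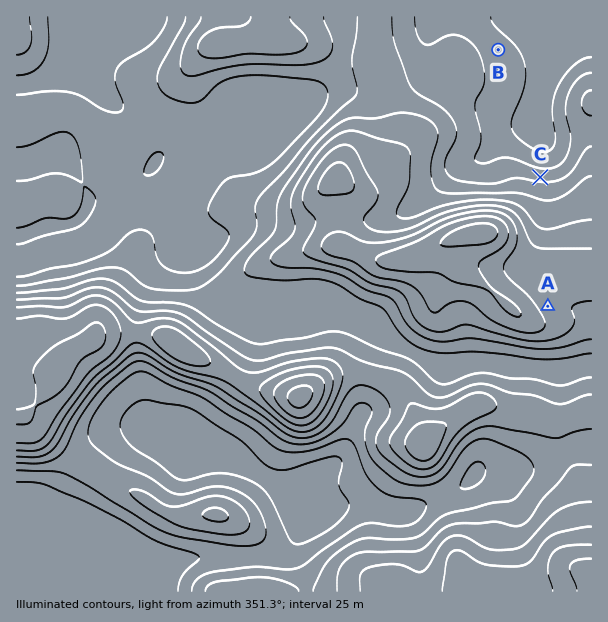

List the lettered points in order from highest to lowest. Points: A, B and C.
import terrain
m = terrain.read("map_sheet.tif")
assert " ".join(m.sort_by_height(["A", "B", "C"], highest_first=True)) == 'A C B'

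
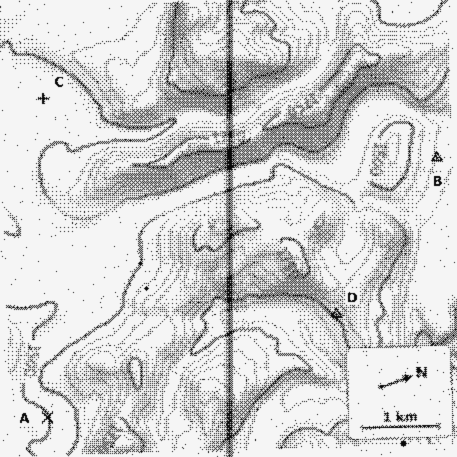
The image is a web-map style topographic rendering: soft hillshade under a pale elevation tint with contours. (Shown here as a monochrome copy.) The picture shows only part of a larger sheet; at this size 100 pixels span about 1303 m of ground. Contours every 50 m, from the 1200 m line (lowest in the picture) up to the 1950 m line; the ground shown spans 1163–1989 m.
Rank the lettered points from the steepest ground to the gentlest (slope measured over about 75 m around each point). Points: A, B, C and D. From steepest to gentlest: D B A C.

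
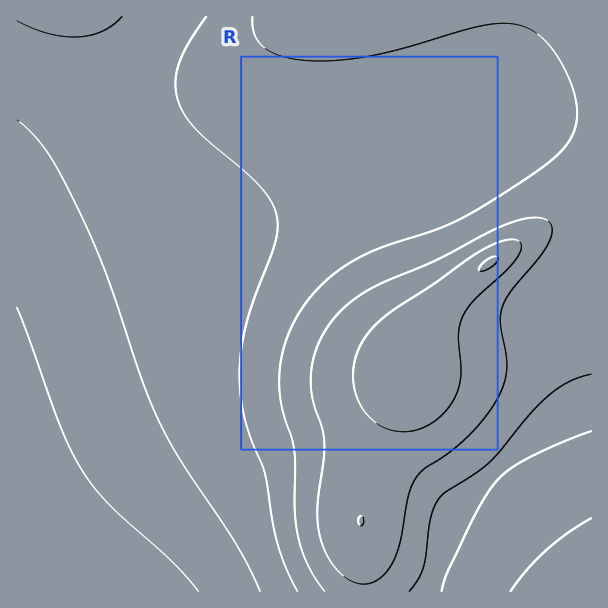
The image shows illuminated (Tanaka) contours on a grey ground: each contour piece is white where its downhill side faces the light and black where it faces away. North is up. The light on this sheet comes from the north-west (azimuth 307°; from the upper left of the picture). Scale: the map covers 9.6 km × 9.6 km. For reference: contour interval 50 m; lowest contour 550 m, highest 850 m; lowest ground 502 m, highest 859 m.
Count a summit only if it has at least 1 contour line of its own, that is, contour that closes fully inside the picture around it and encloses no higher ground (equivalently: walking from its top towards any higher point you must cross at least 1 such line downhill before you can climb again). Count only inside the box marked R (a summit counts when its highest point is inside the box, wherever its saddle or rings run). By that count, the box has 1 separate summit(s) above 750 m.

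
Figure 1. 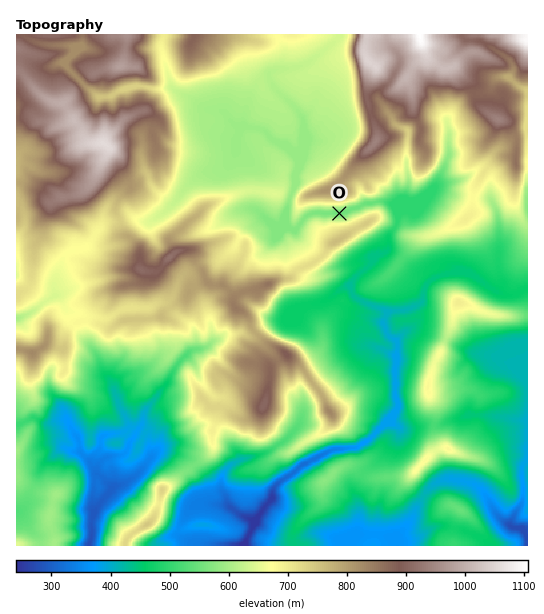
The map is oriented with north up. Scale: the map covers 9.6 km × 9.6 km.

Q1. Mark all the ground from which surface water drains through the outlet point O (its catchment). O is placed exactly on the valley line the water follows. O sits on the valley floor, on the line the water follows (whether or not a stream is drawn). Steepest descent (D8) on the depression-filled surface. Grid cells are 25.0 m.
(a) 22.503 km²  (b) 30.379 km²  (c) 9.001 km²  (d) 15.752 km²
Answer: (a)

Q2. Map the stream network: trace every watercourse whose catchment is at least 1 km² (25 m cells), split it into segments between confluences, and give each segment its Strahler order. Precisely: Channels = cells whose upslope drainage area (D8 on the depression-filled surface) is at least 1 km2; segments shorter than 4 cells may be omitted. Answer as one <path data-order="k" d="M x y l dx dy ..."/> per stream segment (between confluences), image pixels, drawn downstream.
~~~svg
<path data-order="1" d="M397 541l0 4"/><path data-order="2" d="M510 525l3 3 6 0 6 5 2 6 0 6"/><path data-order="3" d="M251 521l0 10-5 9 1 5"/><path data-order="2" d="M230 507l9 8 12 5 0 1"/><path data-order="2" d="M111 489l0 2-9 9 0 1-7 8 0 6-4 5 0 19-2 6"/><path data-order="1" d="M478 487l7 6 12 22 8 8 5 2"/><path data-order="2" d="M97 473l14 14 0 2"/><path data-order="2" d="M90 463l1 4 4 4 0 2 2 0"/><path data-order="1" d="M151 457l-9 11 0 1-9 10-11 6-5 0-3 2-3 2"/><path data-order="2" d="M81 452l1 3 8 8"/><path data-order="1" d="M398 427l-4-3-9 0"/><path data-order="1" d="M298 425l0 2-16 16-5 2-8 7-7 1-5 3-10 1-1 2-4 0-11 5-8 8 0 3-1 1 0 15 4 6 1 7 3 3"/><path data-order="2" d="M385 424l-18 17-5 2-7 5-22 1-26 14-5 1-11 11-9 5-9 9 0 7-3 3-1 4-6 5-1 4-1 0-10 9"/><path data-order="2" d="M527 423l0 22-1 2 0 2 1 2 0 9-5 5 1 34-2 6-11 16 0 4"/><path data-order="1" d="M69 421l1 6 3 2 1 4 5 8 0 10 2 1"/><path data-order="1" d="M498 416l1 1 7 0 1 2 7 0 1 1 11 0 1 3"/><path data-order="1" d="M111 383l2 1 1 8 3 4 2 11 4 5 6 11 0 5-4 4-3 0-1 1-10 0-1 2-5 0-4 4 0 8-3 5-8 8 0 3"/><path data-order="2" d="M395 375l0 24 2 1 0 12-12 12"/><path data-order="1" d="M491 355l3 1 8 0 0 4 24 27 0 2 1 2 0 32"/><path data-order="1" d="M371 345l6 3 6 1 8 6 3 0 0 2 1 2 0 16"/><path data-order="1" d="M211 343l-6 5-11 1-3 2-12 10-8 12-2 6 0 2-7 7-7 11-10 12-3 13-3 3-5 10-4 4-3 10-4 4-13 1-7 3-5 6-1 8"/><path data-order="2" d="M386 316l-3 4 0 5 3 4 1 6 8 5 2 3 0 30-2 2"/><path data-order="1" d="M135 308l-2 1-12 0-8 7-6 3-8 0-1-2-11 0-6-4-7 0-7-2-4-6 0-4-5-5-5 3-3 0"/><path data-order="1" d="M303 307l2-2 12-1 5-3 3 0 18-14 4 0 4 4"/><path data-order="2" d="M50 299l-5 2-12 11-11 5-5 0 0 2"/><path data-order="2" d="M351 291l2 4 4 4 13 6 11 3 5 3 0 5"/><path data-order="1" d="M499 247l0 5-1 1 0 19 3 7 0 8-4 4-3 0-21-16-31 0-9 4-7 6-3 6 0 8-5 6-5 2-4 2-4 0-2 2-13 0 0 1-4 4"/><path data-order="1" d="M95 233l-2 6-8 9-7 3-7 0-8 6-1 6-3 4-2 10-2 2 0 4-1 1 0 7 1 2-5 6"/><path data-order="2" d="M291 228l6 0 4-4 2-5 8-6 32 0 7-4 11-2 2-3 3 0 1-1 19-2 1 2 3 0 7 8"/><path data-order="2" d="M397 220l0 5-8 10 0 14-3 3-5 1-12 12-2 3-5 3-11 10 0 10"/><path data-order="1" d="M263 216l0 1 10 10 2 1 16 0"/><path data-order="1" d="M162 213l3-1 8-8"/><path data-order="2" d="M397 211l0 9"/><path data-order="2" d="M173 204l6-7 3-5 17-17 7-3 5 0 2-1 2 0 4-4 8-3 7-7 0-2 1-2 0-9 3-3 1-6 4-6 4-2"/><path data-order="1" d="M157 191l13 13 3 0"/><path data-order="2" d="M295 160l0 9-2 6 0 16-2 1 0 4-2 5 0 4-2 2 0 2 2 2 0 14 2 3"/><path data-order="2" d="M247 127l3 0 1 1 6 0 5 3 3 0 30 29"/><path data-order="1" d="M447 123l0 4 2 1 0 28-4 8 0 3-6 9-2 9-2 0-38 35"/><path data-order="1" d="M382 104l9 12 2 5 5 6 7 1 4 4 0 4-2 1 0 12-1 2 0 13 1 1 0 10 2 1 0 11-2 1-1 9-9 11 0 3"/><path data-order="1" d="M513 72l-3 3 0 2 9 10 8 4 0 25-1 1 0 16 1 2 0 74"/><path data-order="1" d="M282 69l-5 0-7 3-1 1 0 6 6 10 14 12 13 15-1 19-2 1 0 9-4 4 0 11"/><path data-order="1" d="M71 59l-4 5 0 4 30 28 12 1 1-1 3 0 5-5 3 0 5-4 20 0 1 1 6 0 1 1 20 0 3 3 12 5 16 12 17 2 13 14 3 2 9 0"/>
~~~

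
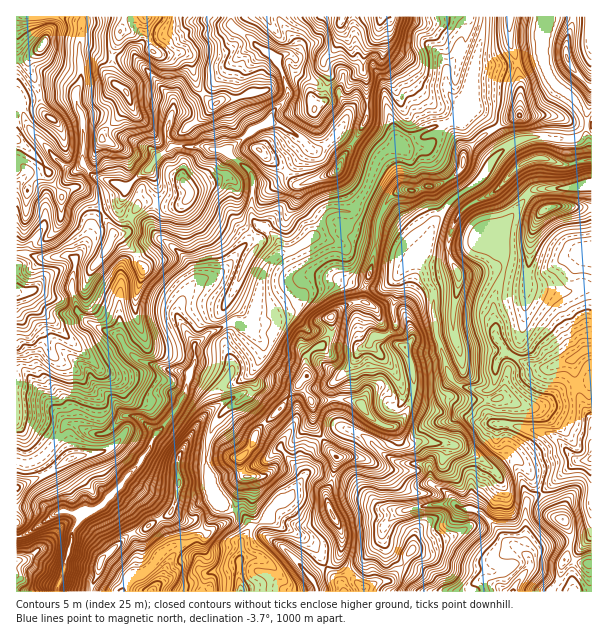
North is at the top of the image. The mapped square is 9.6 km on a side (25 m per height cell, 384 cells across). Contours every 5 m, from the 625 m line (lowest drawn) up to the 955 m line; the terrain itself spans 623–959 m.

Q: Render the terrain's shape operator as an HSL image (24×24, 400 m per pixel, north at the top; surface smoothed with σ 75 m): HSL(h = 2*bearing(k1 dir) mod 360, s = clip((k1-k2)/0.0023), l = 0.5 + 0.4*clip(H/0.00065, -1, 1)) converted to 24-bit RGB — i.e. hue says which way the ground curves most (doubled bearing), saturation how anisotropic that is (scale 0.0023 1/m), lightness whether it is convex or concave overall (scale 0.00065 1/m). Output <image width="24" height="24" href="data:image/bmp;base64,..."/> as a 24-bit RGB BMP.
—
<image width="24" height="24" href="data:image/bmp;base64,Qk32BgAAAAAAADYAAAAoAAAAGAAAABgAAAABABgAAAAAAMAGAAATCwAAEwsAAAAAAAAAAAAA48R3ABszeF3c7cysNF1acKp0toWEVHJ/m4dzWliJdXeJeD9jsNeWSVCFh7CwvIGokFJlfn1RWpBybm6FX1+RT4qVu4yFjoNt9tH63qjvABwz9dbXmmGwRHVBn49fkVVfVo5mXV98f0J2ruLJfE131cqOOmpgbU5rvZOajY2tfW9mV25jiIZ3TFhst7B3ca+oCDMA/7/CABszmcKe7rDn8M7sTI5weru0sXrNQG13aryYjFJif01y3vDQRUBxT2Z2uKWXgHOVsI7AgWutcHlVZUhwiLJzTKmBy4h3IC4ITFkQBC8FhnlPqE5j9tXSRpuIYzVQp2JSRHZTW3JzumuqtNeLb0RrcWlHWXc3natKXUcviUNSo7+fNF+IqcapjUyOxIzAnIOsboybtYBsBS4dm02Z9+7UNDqOaTNp0tOoi33JOW5sSbhLsWFCY0ZVhqmZeLGnkT58aqujdJCUnL+KVnqSUHpbqmqjbXZVk3Ketpa/sInAVrFnBS0u++DQMB5ramDJ59mpM4lFkEuLTV972cTpiabJo0t7nXpYVZmlc5ujfMO8kViFiZWUfXKIa3hUgpqMY395gohla4VI3bzPDDlOHII5/7vJLmtk0IuhymuTP2GAXcBcZVI+Vh4foNaAS7WXbZ+0qMqzXTtgiIBof2pbhGBgb4SRl5WHe2h8e21wpqOLhnQtwWqmCDYx4bSFWUyhOmtT6rDNUyaR4tukQzF3v+rYVXuVxoOJT5OFf15Cc1mAdJWOiZOjhZCXh3CEj3BxfmZyeJN6kmxwjqimb5SVXl+wMYZqn4trUIWIPlpl5aG1Y8ZgQ3OauIqYdmWb0MWVQV12oUhXT4WMnpqAc31+jXqDkHmNgG9pgpqdg3eWiaqjaWeUn19RnYFaMFxyoqF/ao2LOVlsvZtzyW5xR59+WYFedkddx9ujPylYu8aOV2N5mIJhe3RibnpodYdyc4t7bodxiauchmhnckhqoMWhfG6SNjZvk6p1gm59PVxliNazy2N+rJVbQWJfO7KT8OTVKRZOtMyiaVl8jGqOk4qFfH2BdX1zkY54cpxqc0hEf5ZiWF2dh6doZlRuhn2XqKR2XX5tcnN+I1c9p5Ho88voZ3S1MYbY1dyYPyddv8GFVk5pdoGGkoyDf3uCfHqBnJKriq2LiUKmgJdxTEWHt6FbTmhjbX96k3yEnIZ0aWqAfIZ+Ll4udY4q7M1UPSJPo2hbWEhvzr+aSlpvc3iDl5aHfHyKhYKPd4ljqHppQUGMypiXN1hm3sDBXF+qU21UWnZero+DVHZ2gYSMf4ONcH2J4r+pNEprfnpsbFyFseGyfk+XaWl7npx6b3p4e355iodSrYVlSHRpr4N2gZ+5XH9Tdz1NiJeBdZKJZI19l2qYaIJfbXhqfG9qtqBpq0RkbXl4ZlWpjqMpeWxvZV95uaN+XWxhdHZncKyFuF9jU3yIZZd1pHJ/i0yOj42niqKJa3mAWYBceGlVo5ByWnhqcoN1VmePy4h9SWVFNGNh+Z+oJD8eOGVT25+3iHSsbJCirnFzT6aJsIm/ZKWpTlF6lIOslnePs52ddWGLTYKyrnGbwYmFgWpEQW4yO2xp1Iu62rPuUdjFCm4o98v9OdQxEVcduacUoTUsi22IkL1+ZYAteDk0eZRPKGNZqrOfgqKnjI6zcSRifLFtdaacnHbP9dbfJVBbUZJidIROtlGe8sLQCikm/M/oqVHZj6rwXh34eqOHkEFXH1a82aizhsuQfF82U4QmbmssTUMpRKnCp7zEfmV4VmY616FqnTFRT3JheXllXG5x1b6Zp0KeEDsWoeAuqzcth8dFh1B/vODIPyJztqtrtmF/rd7KKTaD0JO7bJmRT4NIR2crpUKAv86hI0lI9eHWJC1hg5l4Z4JsWHZZqHGZ1oHKWdG0ZbG1k7dsaJJylqlYSSxcoXh5ttWqj1WEPC5SeqhwtKHKs4zIc7XILGqFy7uugEiWyeN7HBxIgo5/fpKRbHF/Z2p3gah2krB2eVdvq0VEkJ5xiXhhPkhtjrmKpLyGZCBHWpqCfbp3UWteZ4Fst4aFODeRs3pscE6I38OYJG9iYYpuZnCAd5F0aXF9h6B0p1hZdzpvitW4nnSrqL2ZODxloplzm2JRbK/Bi5OvmqyxY2eMaopubTo7UX9cj5xeq2+Kr16W092xOnuGeGF7jJB6V1l6scCNVEh1ZprDfJNTUXxmwohuQ0Vtbn6FtJCOeJx2b4lth4RkXFlwjFJ8iq2jfGSPYmaNqbePaGGQ7+jcKUJzc4GKgIt7TVR10M2jSU9uUYtxrGxi"/>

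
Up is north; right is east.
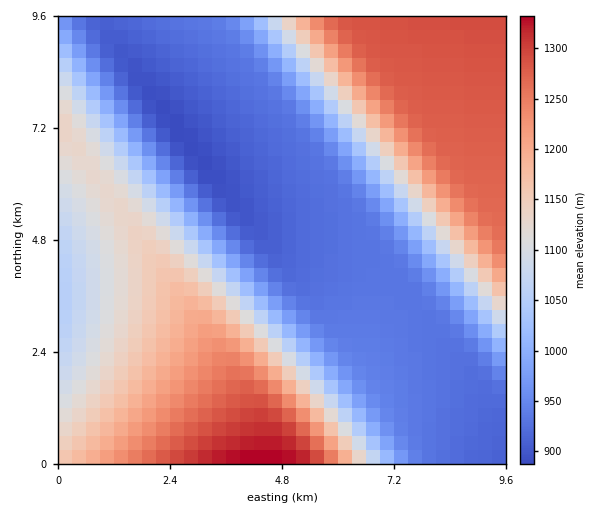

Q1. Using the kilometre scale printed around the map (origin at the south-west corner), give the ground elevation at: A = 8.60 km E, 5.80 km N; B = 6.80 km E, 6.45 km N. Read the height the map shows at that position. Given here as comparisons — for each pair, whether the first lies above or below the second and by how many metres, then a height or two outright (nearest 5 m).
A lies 205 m above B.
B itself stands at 1055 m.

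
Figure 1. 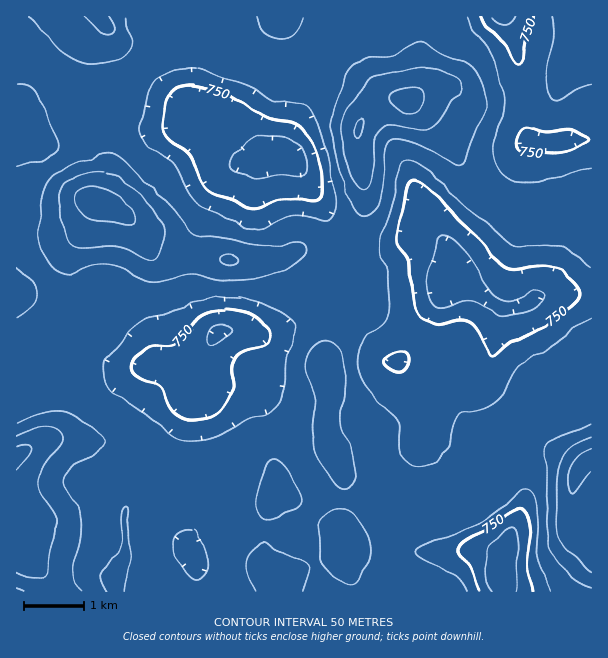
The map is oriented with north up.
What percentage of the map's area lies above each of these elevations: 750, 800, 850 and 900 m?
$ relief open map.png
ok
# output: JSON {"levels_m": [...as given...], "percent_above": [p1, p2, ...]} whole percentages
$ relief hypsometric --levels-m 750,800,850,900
{"levels_m": [750, 800, 850, 900], "percent_above": [87, 68, 21, 7]}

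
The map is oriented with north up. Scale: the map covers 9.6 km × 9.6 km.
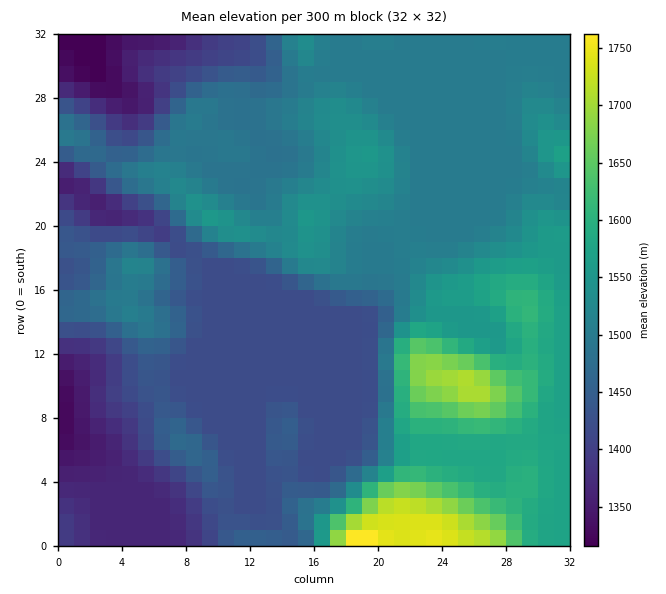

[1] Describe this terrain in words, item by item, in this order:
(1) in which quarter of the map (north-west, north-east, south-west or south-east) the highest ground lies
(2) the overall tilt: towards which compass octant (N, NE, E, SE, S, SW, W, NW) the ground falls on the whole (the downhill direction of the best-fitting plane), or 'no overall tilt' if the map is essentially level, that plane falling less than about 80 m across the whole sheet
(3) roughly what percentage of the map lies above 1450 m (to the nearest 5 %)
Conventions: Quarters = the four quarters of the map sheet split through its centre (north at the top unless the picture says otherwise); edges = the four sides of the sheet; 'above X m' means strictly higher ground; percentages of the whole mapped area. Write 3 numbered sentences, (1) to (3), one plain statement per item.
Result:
(1) Look to the south-east quarter for the highest ground.
(2) Overall the map slopes down towards the west.
(3) Roughly 65 % of the ground is higher than 1450 m.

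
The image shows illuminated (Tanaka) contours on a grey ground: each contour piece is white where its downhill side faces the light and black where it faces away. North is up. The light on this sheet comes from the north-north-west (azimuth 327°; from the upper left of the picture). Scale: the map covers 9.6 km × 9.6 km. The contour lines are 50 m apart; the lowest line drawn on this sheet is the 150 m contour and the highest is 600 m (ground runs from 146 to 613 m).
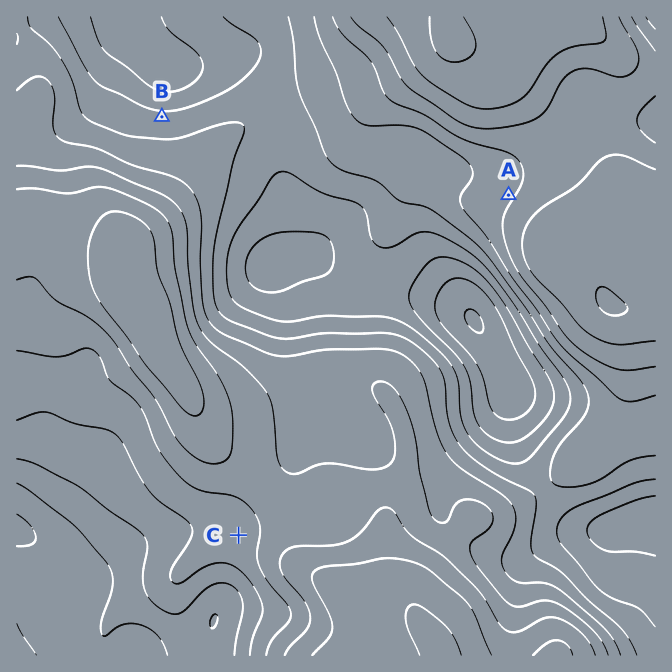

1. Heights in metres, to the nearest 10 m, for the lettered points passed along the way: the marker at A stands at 440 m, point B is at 310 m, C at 420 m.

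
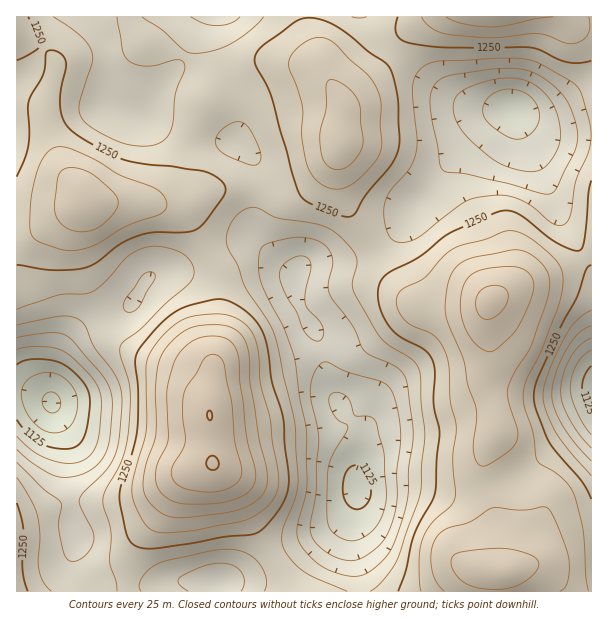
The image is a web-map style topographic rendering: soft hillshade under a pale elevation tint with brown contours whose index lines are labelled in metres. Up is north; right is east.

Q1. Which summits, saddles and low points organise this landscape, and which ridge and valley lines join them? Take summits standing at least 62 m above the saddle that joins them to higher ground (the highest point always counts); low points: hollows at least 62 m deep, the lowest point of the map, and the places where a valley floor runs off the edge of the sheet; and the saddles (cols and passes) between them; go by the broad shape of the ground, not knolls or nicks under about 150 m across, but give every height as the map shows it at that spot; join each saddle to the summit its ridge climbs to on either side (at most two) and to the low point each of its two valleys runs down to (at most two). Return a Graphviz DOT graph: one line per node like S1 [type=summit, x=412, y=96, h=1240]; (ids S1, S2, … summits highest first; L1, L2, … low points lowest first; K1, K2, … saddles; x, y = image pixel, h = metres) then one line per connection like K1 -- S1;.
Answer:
graph terrain {
  S1 [type=summit, x=213, y=464, h=1376];
  S2 [type=summit, x=491, y=302, h=1359];
  S3 [type=summit, x=84, y=201, h=1322];
  S4 [type=summit, x=492, y=17, h=1320];
  S5 [type=summit, x=341, y=143, h=1316];
  L1 [type=low, x=51, y=402, h=1071];
  L2 [type=low, x=591, y=392, h=1109];
  L3 [type=low, x=357, y=489, h=1118];
  L4 [type=low, x=512, y=108, h=1132];
  K1 [type=saddle, x=485, y=486, h=1294];
  K2 [type=saddle, x=585, y=258, h=1252];
  K3 [type=saddle, x=392, y=53, h=1245];
  K4 [type=saddle, x=213, y=263, h=1236];
  K5 [type=saddle, x=230, y=83, h=1235];
  K6 [type=saddle, x=275, y=563, h=1233];
  K7 [type=saddle, x=374, y=249, h=1233];
  K1 -- S2;
  K1 -- L2;
  K1 -- L3;
  K2 -- S2;
  K2 -- L2;
  K2 -- L4;
  K3 -- S4;
  K3 -- S5;
  K3 -- L1;
  K3 -- L4;
  K4 -- S1;
  K4 -- S3;
  K4 -- L1;
  K4 -- L3;
  K5 -- S3;
  K5 -- S5;
  K5 -- L1;
  K5 -- L3;
  K6 -- S1;
  K6 -- L1;
  K6 -- L3;
  K7 -- S2;
  K7 -- S5;
  K7 -- L3;
  K7 -- L4;
}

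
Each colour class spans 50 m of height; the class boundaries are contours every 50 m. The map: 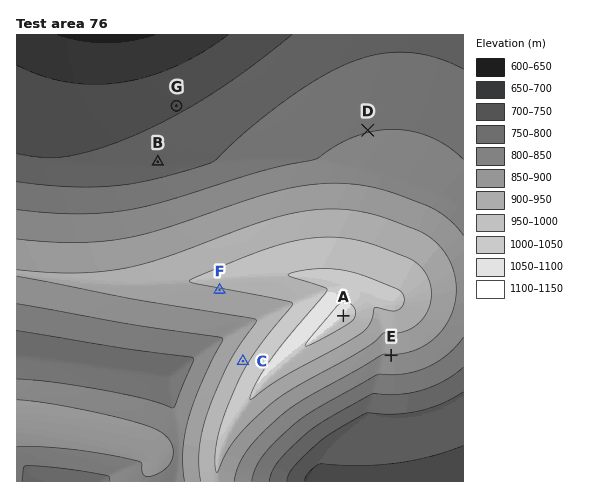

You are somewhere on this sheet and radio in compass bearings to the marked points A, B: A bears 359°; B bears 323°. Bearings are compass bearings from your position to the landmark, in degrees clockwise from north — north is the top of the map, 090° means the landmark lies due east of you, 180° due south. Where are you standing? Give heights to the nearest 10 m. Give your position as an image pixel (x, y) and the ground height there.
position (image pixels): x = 345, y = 410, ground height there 850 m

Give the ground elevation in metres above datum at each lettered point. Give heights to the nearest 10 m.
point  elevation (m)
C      980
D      850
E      950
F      1000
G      740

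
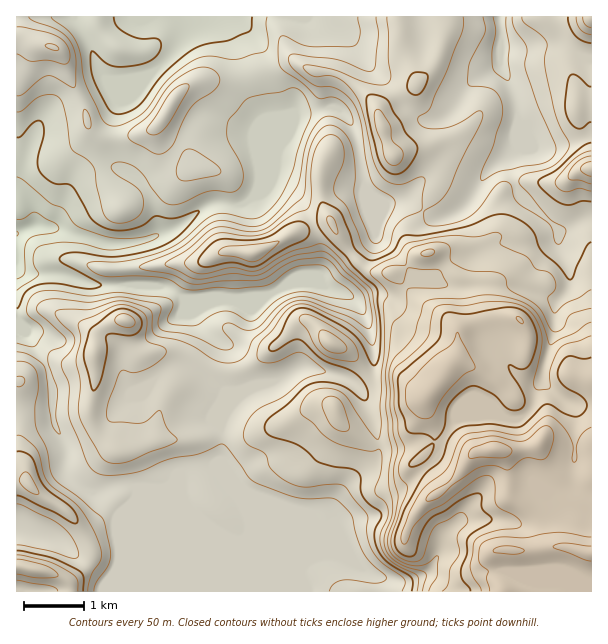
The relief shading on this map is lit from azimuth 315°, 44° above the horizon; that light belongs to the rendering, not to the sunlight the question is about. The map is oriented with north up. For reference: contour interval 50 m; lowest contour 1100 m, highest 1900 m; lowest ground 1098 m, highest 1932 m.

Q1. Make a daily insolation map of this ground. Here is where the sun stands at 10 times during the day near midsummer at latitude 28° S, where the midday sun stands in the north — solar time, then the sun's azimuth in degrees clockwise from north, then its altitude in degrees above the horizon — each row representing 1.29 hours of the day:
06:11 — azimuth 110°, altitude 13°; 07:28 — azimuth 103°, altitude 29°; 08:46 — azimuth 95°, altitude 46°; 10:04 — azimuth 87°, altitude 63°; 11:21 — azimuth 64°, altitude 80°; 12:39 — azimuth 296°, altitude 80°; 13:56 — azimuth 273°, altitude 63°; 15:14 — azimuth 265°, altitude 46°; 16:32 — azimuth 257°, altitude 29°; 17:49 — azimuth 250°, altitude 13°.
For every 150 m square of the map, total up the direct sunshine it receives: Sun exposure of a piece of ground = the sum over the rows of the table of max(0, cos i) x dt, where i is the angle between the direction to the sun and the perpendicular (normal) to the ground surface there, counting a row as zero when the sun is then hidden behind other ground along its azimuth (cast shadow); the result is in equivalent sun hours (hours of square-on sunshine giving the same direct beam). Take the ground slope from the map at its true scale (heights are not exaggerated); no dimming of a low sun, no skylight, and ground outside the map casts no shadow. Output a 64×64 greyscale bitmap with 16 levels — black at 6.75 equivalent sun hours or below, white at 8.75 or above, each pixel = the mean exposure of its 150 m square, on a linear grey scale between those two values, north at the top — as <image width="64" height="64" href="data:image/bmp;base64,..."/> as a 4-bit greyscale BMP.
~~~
<image width="64" height="64" href="data:image/bmp;base64,Qk12CAAAAAAAAHYAAAAoAAAAQAAAAEAAAAABAAQAAAAAAAAIAAATCwAAEwsAABAAAAAAAAAAAAAAABEREQAiIiIAMzMzAERERABVVVUAZmZmAHd3dwCIiIgAmZmZAKqqqgC7u7sAzMzMAN3d3QDu7u4A////AO3d3set3d3d3d3d3d3d3d3d3d3MzLp4q93LvMzd3d3du7zcmazN3d3d3d3d3d3d3d3d3MzMuZqrzMzLvd3d3d3cqWRay8zd3d3d3d3d3d3d3d3d3LghbMu7ve3u3d3d7iAAFYrcvd3d3d3d3d3d3d3d3d3cgQWb26iM7u7u7u7eACV5rNu93d3d3d3d3d3d3d3d3cpSfcu8yorN3d3u7tyJq8zdyr3d3d3d3d3d3d3d3d3MqGStu7zLmHiHiauph93d7d27zd3d3d3d3d3d3d3d27yZYn3Lu8qFRVeKqZmr3u7c66vd3d3d3d3u3d3d3dy7zKhhPNvNzLqqvN3Mzd3u3M24q93d3d3d3u3d3d3dy7vMyYQp283e3d3e7d3d3dzN2Wir3t3d3d3t3d3d3d27vMy7mFW9y77d3d7d3d3dzNtkarzd3d3d3d3d3d3u7su8zLzKl2vcvO273d3d3d3dpVerzd3d3d3d3d3d7u7e7LvMy8q7d5zc3svd3d3d3tx3mrzu7u7u3d3d3d7u7u7u28zLuay5ic3N7N3d3t3dy4m7ve7u7u7t3d3d3d7u7u7tzMy3neyYrd3d7e7u3d26m8u93e7u7u7u7d3e3d3d7u7szLdr3bqL7d3d7u3d3ambu83d3d7u7u7u7t7u7u7u7u7MyYrNu5jN3d3u3d3dqau8zN3c3d7u7u7t3e7u7u7u7tu6nd27p3d2Vpvc3d27u83M3d3d3dzMzd3N3u7u7t3uyrid7tu3MhASRqu8zMzM3Mzt3d3d3czd3cvN3e7t3tyqt5zu7cqHZ4iGeaq73czcvN3d3d3d3d3dy6u83u3dyoqnnO7c3d3d3Ll4mrvtzMu83d3d3d3d3d3cqZms3dyoe5aM3szd3d3u3JmbzO3Mu7vd3d3d3d7d3d3KmIm7qXaLhYve3N3d3d3Mqs3u7bzMu93d3d3d3d3d3d2qhnZTR6uFi8zdze7u3Lu83e7cq8zL3d3u3d3d3e7u7duoZEWLy4WbvN3d7u3NzMvO7bqrzcvcze7u3d3d3d7u7ty7u7u5dYm8zd3tzN3sur3Ml5vMu9zO7u7t3dy6rN7d7tuqq4d2d4q83cvN3uuZrMxmq5mZ3M7t3d3cuZqqvO3euJzbVniYd5q8vN3d25ibzGi6qoi73u25mqmKzcuZzu2pzKcmWbqZmsy93d3bh3eburvLqs3u3KdEV6zeynaM7bumVDVKy7u7zd3u7dpnRojby7zLrN3biIZ5vMymZWnd21NCQ0rMu7vM3u7t10d5u9vM3LhniYV5u7y6mWeXVZuTASNSa8u7u6m83dyDWXiqqsy5dVMQAFm8u9y6m7lREAABNVN8y7uXVniIUQKLh4mZmHUzMQAAFHu7zd27u5QAADV4RZzMuWRFVUMAKLyoi4ZlVDRmVFeZm8u83czMzJZ4mql3rd3Lqru6mZq8zMqsdmZ4vN3d3dzMupmsy6vN3dzMplit7d3d7t3d3d3cvMy73d7czN3cuqq7uqu4iJvd7cp2q73d3t3cu7vM3Mqszbve7dyWRWeJvMzdupmXeKvMp3u1Na3u7su7u8zcuazNu8zLl0MzIhATV5vd3duYiauXvHMzes3d3d3MzMuqvMy6qpiIm7qpdTI0V4hjN8y7zKrahniGIVm83d3dzLzdzLmIms3t3cu7qFREQgAAOt3evbqIqqcwAVms3d3Lzd3M7c3d7tzMzKvMp0MyEQADes3MqZmqq7l0NIqry7q97dzu7u3d3d7dzMu7hURGd0NYq8qZu8qr3dyneaqqqs7u7e7u7t3c3d3e7u3aiJqqhmiqmJq73Lzd7typvLq97u7u7u7u3d3czN7u7d7u3Luoiaupq83d3d3u7cq9zN3d7u7u3u7d3dzM3u7u7u7t27qanMzN3e7u3d7d26zd3d3d3e7e7u3d3M3d3u7u7t3cu6mM3d3d3e7t3d3dqb3czM3c7d7u7d3d3u3d3u7tzNy7uXzd3dy83e7d3d3JmXZVat3t3e7u7d7u7u3d3cy83Lu4e93Mypzc3u3d3dy5dlUiaO3N3u7u7u7u7d3czMzcu7hq3bq5rcze7t3d3dqqqoQQ7dzd7u7u7u7t3dzMzdy7uWi7qKi8u83e7t3d27vMy5fu3d3e7d3d7t3d3d3d3bu6Z5l3l827u83e7d3czMzN3e7d3c3bqYm+3d3d3d3dy7uHd1iH3Lu7u73d3d3d3M3u7u3dzcqYdWrc3d3d7t3cu7l2injKq93cu83dzd3cze7t7t3dqqmoZrzN7u7u7u7dzKrKerq97t3czdzN3dzN3e3u7dyau7uVjc3u7u7u7u7Nu7qrm97t3d3My73d3Mzd7e7t25vMu7dZ3e7u7u7u7b3cu8mb3e3d3cu7vd3dzN3t7u7Zq927ulWd3d3u7u7rnd3cmKzM3d3d3LvN3d3dzO7u7rm87ty7lVm8zN3e7snO7bmazczN3d3dy93d3d3M7u7uqczu7ty5ZoqrzM3cvKmZibzN3Mzd3d3NzN3d3M3u7dx5vO7u7tyoiaq7u7u3Z3ibzLzdzN3N3c3MzM3d3e3tyGq73czN3cuqq7u7u6mqu8zcvN3d3d3dzczd3d3u3Llke6zLu8zd3czMzMu8zM3d3dy83d3d3d3MzN3e3d2oZEWrvczN3d3d3d3d3MzM3d3d3Lzd3d3d3bu83u7svKmYmrzdzd3d3d3d3d3MzN3d3d3cvN3d3dzcuave3dus"/>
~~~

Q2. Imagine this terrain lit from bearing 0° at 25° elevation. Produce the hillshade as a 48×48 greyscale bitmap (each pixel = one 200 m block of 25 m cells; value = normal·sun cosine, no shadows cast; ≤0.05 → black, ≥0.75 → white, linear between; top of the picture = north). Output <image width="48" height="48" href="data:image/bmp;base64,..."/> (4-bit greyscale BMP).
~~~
<image width="48" height="48" href="data:image/bmp;base64,Qk32BAAAAAAAAHYAAAAoAAAAMAAAADAAAAABAAQAAAAAAIAEAAATCwAAEwsAABAAAAAAAAAAAAAAABEREQAiIiIAMzMzAERERABVVVUAZmZmAHd3dwCIiIgAmZmZAKqqqgC7u7sAzMzMAN3d3QDu7u4A////ABAlqFeIiIiIiIiIiIiZqpdFmYVYqYiIiEV6ylaIiIiIiIiIiIiZmFEBeYdnmHeIdt7u2maIiIiIiIiIiIiIhRAAWZl2ZmZmVf/sqIiIiIiIiIiIiIiIdCAUaImZmZh3icuYZ5mIiIiIiIiIiIiIdnh2ZonN3cu7vIdUWKmIiIiIiIiIiIiIeJqVRHq8upqqqlQ0i6mIiIiIiIiIiIh3ZnmmIkeHZniZmCJq26mIiIiIiIiHZlZlRFeqUiRnZoiIiEa9yYiIiIiIiIdlVERFZ3aLuENXeIiIiIq7l2VWd4iIiIZlVVVFeIdpy4M0d4d4mKqZh2REVmd4iHZ3d3ZlZ4iIm6YyRWZ4mLuZh2ZmZVVmd2Zmd3ZlVoiYial2eHVoiLupdmiZh2d3d3ZmZmZEaIZneK3d3bl4mamYZnmZmYmZiJh3ZmVWiYZlZ63u7dy6qpiIZniZmYiIiJqql2Z5qnVVV4qrqK3MuneIiHeIiYiIiJq8uoiruXZmZXiIdovKmGeIiHeIiIh4iImrzMzcqHaIdVZmeJqnZoiHd3d3eIiIiHd4rN3ad3eql1VXiYmGZ7uXd2d3Z4iImZdVaJdUWYrLqXZ5mGeZmdyamHd3d4mau6lkRUEDeprMu5iZiGarutyqmJhmi7u8uZqoVDNpu4m8y6mYh3ety6h2aKdEe97bmJzbhVrd23maqZmHd4m9zHVVe8qJmKu6q7zcuK7/2WmZmbuYiLu7vIeKzv//64iJq6m97//+xnmZrO3MzuyqvLze7v///adVd3Z77//aZHeKzd3d7+uKu83d26mqh2MQEiElnMp0AVaJqqq7u6mJqrqphlZ2UyIQAAAANWYwBYiHeImqqZmqmYiHeb3cy6mGMQAAABECfO2XZ5qqqpq6mYq7zNzN3u7cqZuTAAAFvey8yqmZmZqqmZvLqXVFer3u7//8dENIqqrP/9upmZqYmWiIdkMiNWi9////25aKqZq7zu3LqrqHeVVVZlVVVUR73czN7am6qIqpiazLu7llZ3VVZniZhlRFiImbzJq6mHeId3m6qpZURHVVZ3iqh2ZURWeJuoiZh1Roh3ebqXZlMmZmZ4iZd3d2ZniImYd3hzJGiHeKy6u6U2d3Z3iHZniIiZiImYh3hjNGeHd4u83dyniIdnd2VniZmZiIiamIhlh3d3d3iaqr3niIdmeHVWiZmZiIibu6lWmpmYd3eIh3m2eId4q7p1eIiIiIib3cdXmqqqh3eIdlZ1Z3eJvM23V4h3d4iJvJVqqYiaqHeHdmZ0VneKqazKZmd3Zmd2d1SLp2eJqpiHd3iFRVaamIm8lmZ3ZmZTMza8l2Z4mqqHd4mWVVaZiIit2oiId2UiRHrLmIdnirqHd4mXVEaYdmeL3bqpmHVImry5iahniJl3eImWVFiXZmd4vNy7qoet3MuYiJl2d4iIiJmHiKuXeJmImru6qorMu6mIiJmHd3h3eIdKzeyXmqqYiZmZmIqpmZiIiIiHd3hlZ3Us3uyHmpmZiImZh5qZmIh3iIiYeIhVZ3Ug=="/>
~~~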